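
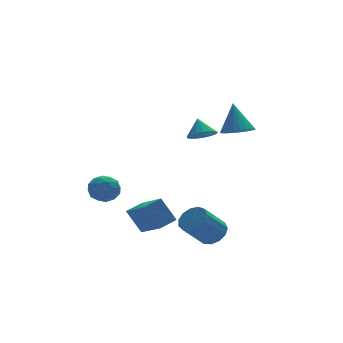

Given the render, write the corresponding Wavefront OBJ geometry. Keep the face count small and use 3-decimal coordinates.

v 0.236 -3.305 -3.67
v 0.897 -3.349 -3.046
v -0.415 -3.739 -1.685
v -1.076 -3.695 -2.31
v 0.74 -2.86 -3.057
v -0.572 -3.25 -1.696
v 0.424 -2.513 -3.263
v -0.888 -2.903 -1.902
v 0.047 -2.418 -3.598
v -1.264 -2.808 -2.237
v -0.269 -2.604 -3.956
v -1.581 -2.994 -2.595
v -0.425 -3.012 -4.223
v -1.737 -3.402 -2.863
v -0.371 -3.514 -4.315
v -1.683 -3.904 -2.954
v -0.125 -3.949 -4.203
v -1.436 -4.339 -2.842
v 0.236 -4.18 -3.921
v -1.076 -4.57 -2.56
v 0.597 -4.133 -3.56
v -0.715 -4.523 -2.199
v 0.843 -3.823 -3.234
v -0.469 -4.213 -1.873
v -3.608 3.878 -2.217
v -2.83 3.324 -2.007
v -4.45 2.576 -2.533
v -3.672 2.022 -2.323
v -4.13 2.513 -1.611
v -3.61 3.317 -1.416
v -3.67 2.583 -3.124
v -3.15 3.387 -2.929
v -2.869 2.523 -2.567
v -3.153 2.48 -1.632
v -4.127 3.42 -2.908
v -4.411 3.377 -1.973
v -3.145 3.715 -2.084
v -4.135 2.185 -2.456
v -4.404 2.473 -2.038
v -3.947 2.148 -1.914
v -3.603 3.711 -1.737
v -3.146 3.386 -1.613
v -3.91 2.909 -1.381
v -4.134 2.514 -2.927
v -3.677 2.189 -2.803
v -3.333 3.752 -2.626
v -2.876 3.427 -2.502
v -3.37 2.991 -3.159
v -2.711 2.919 -2.29
v -3.206 2.154 -2.476
v -3.205 2.483 -2.946
v -2.899 2.956 -2.832
v -2.878 2.894 -1.74
v -3.372 2.128 -1.926
v -3.642 2.417 -1.508
v -3.336 2.89 -1.393
v -2.9 2.423 -2.07
v -3.908 3.772 -2.614
v -4.402 3.006 -2.8
v -3.944 3.01 -3.147
v -3.638 3.483 -3.032
v -4.074 3.746 -2.064
v -4.569 2.981 -2.25
v -4.381 2.944 -1.708
v -4.075 3.417 -1.594
v -4.38 3.477 -2.47
v 2.246 -1.762 2.888
v 3.183 -1.639 2.789
v 2.314 -0.898 4.612
v 3.053 -1.327 2.638
v 2.799 -1.081 2.525
v 2.462 -0.939 2.466
v 2.092 -0.922 2.473
v 1.745 -1.033 2.542
v 1.475 -1.255 2.664
v 1.322 -1.555 2.82
v 1.309 -1.886 2.986
v 1.44 -2.198 3.138
v 1.693 -2.444 3.251
v 2.03 -2.586 3.309
v 2.401 -2.603 3.303
v 2.747 -2.491 3.234
v 3.018 -2.269 3.112
v 3.171 -1.97 2.956
v -4.182 -2.19 -1.887
v -3.822 -4.01 -0.924
v -3.156 -1.827 -1.585
v -2.795 -3.647 -0.622
v -3.565 -2.793 -3.258
v -3.204 -4.613 -2.295
v -2.538 -2.43 -2.956
v -2.178 -4.25 -1.993
v 2.23 3.239 0.94
v 3.112 3.334 0.872
v 2.23 3.961 1.96
v 2.957 3.658 0.643
v 2.635 3.886 0.482
v 2.22 3.966 0.426
v 1.808 3.88 0.487
v 1.492 3.646 0.653
v 1.345 3.32 0.883
v 1.401 2.975 1.127
v 1.646 2.691 1.328
v 2.026 2.532 1.44
v 2.452 2.535 1.437
v 2.827 2.7 1.32
v 3.065 2.988 1.116
f 2 1 5
f 2 5 3
f 3 5 6
f 3 6 4
f 5 1 7
f 5 7 6
f 6 7 8
f 6 8 4
f 7 1 9
f 7 9 8
f 8 9 10
f 8 10 4
f 9 1 11
f 9 11 10
f 10 11 12
f 10 12 4
f 11 1 13
f 11 13 12
f 12 13 14
f 12 14 4
f 13 1 15
f 13 15 14
f 14 15 16
f 14 16 4
f 15 1 17
f 15 17 16
f 16 17 18
f 16 18 4
f 17 1 19
f 17 19 18
f 18 19 20
f 18 20 4
f 19 1 21
f 19 21 20
f 20 21 22
f 20 22 4
f 21 1 23
f 21 23 22
f 22 23 24
f 22 24 4
f 23 1 2
f 23 2 24
f 24 2 3
f 24 3 4
f 25 62 41
f 62 36 65
f 41 65 30
f 62 65 41
f 25 41 37
f 41 30 42
f 37 42 26
f 41 42 37
f 25 37 46
f 37 26 47
f 46 47 32
f 37 47 46
f 25 46 58
f 46 32 61
f 58 61 35
f 46 61 58
f 25 58 62
f 58 35 66
f 62 66 36
f 58 66 62
f 26 42 53
f 42 30 56
f 53 56 34
f 42 56 53
f 30 65 43
f 65 36 64
f 43 64 29
f 65 64 43
f 36 66 63
f 66 35 59
f 63 59 27
f 66 59 63
f 35 61 60
f 61 32 48
f 60 48 31
f 61 48 60
f 32 47 52
f 47 26 49
f 52 49 33
f 47 49 52
f 28 54 40
f 54 34 55
f 40 55 29
f 54 55 40
f 28 40 38
f 40 29 39
f 38 39 27
f 40 39 38
f 28 38 45
f 38 27 44
f 45 44 31
f 38 44 45
f 28 45 50
f 45 31 51
f 50 51 33
f 45 51 50
f 28 50 54
f 50 33 57
f 54 57 34
f 50 57 54
f 29 55 43
f 55 34 56
f 43 56 30
f 55 56 43
f 27 39 63
f 39 29 64
f 63 64 36
f 39 64 63
f 31 44 60
f 44 27 59
f 60 59 35
f 44 59 60
f 33 51 52
f 51 31 48
f 52 48 32
f 51 48 52
f 34 57 53
f 57 33 49
f 53 49 26
f 57 49 53
f 68 67 70
f 68 70 69
f 70 67 71
f 70 71 69
f 71 67 72
f 71 72 69
f 72 67 73
f 72 73 69
f 73 67 74
f 73 74 69
f 74 67 75
f 74 75 69
f 75 67 76
f 75 76 69
f 76 67 77
f 76 77 69
f 77 67 78
f 77 78 69
f 78 67 79
f 78 79 69
f 79 67 80
f 79 80 69
f 80 67 81
f 80 81 69
f 81 67 82
f 81 82 69
f 82 67 83
f 82 83 69
f 83 67 84
f 83 84 69
f 84 67 68
f 84 68 69
f 86 88 85
f 89 86 85
f 85 88 87
f 87 89 85
f 86 92 88
f 90 86 89
f 90 92 86
f 88 92 87
f 91 89 87
f 87 92 91
f 91 90 89
f 92 90 91
f 94 93 96
f 94 96 95
f 96 93 97
f 96 97 95
f 97 93 98
f 97 98 95
f 98 93 99
f 98 99 95
f 99 93 100
f 99 100 95
f 100 93 101
f 100 101 95
f 101 93 102
f 101 102 95
f 102 93 103
f 102 103 95
f 103 93 104
f 103 104 95
f 104 93 105
f 104 105 95
f 105 93 106
f 105 106 95
f 106 93 107
f 106 107 95
f 107 93 94
f 107 94 95



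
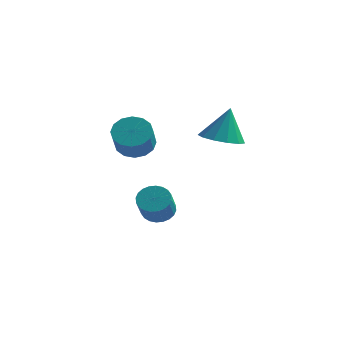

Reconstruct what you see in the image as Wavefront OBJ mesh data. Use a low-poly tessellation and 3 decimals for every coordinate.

v -0.444 2.015 -3.826
v -0.04 1.611 -4.28
v 0.189 0.702 -3.268
v -0.216 1.105 -2.814
v 0.157 1.784 -4.169
v 0.386 0.875 -3.157
v 0.263 1.992 -4.006
v 0.492 1.083 -2.993
v 0.261 2.204 -3.815
v 0.489 1.295 -2.803
v 0.151 2.387 -3.627
v 0.38 1.478 -2.614
v -0.049 2.513 -3.468
v 0.179 1.604 -2.455
v -0.31 2.563 -3.364
v -0.081 1.654 -2.351
v -0.591 2.53 -3.331
v -0.362 1.621 -2.318
v -0.849 2.418 -3.372
v -0.62 1.509 -2.36
v -1.046 2.245 -3.483
v -0.817 1.336 -2.471
v -1.152 2.037 -3.647
v -0.923 1.128 -2.634
v -1.149 1.825 -3.837
v -0.921 0.916 -2.825
v -1.04 1.642 -4.026
v -0.811 0.733 -3.013
v -0.839 1.516 -4.185
v -0.611 0.607 -3.172
v -0.579 1.466 -4.289
v -0.35 0.557 -3.276
v -0.298 1.499 -4.322
v -0.069 0.59 -3.309
v -1.332 1.732 -0.122
v -0.542 2.045 -0.077
v -0.239 1.14 0.906
v -1.028 0.828 0.862
v -0.775 2.281 0.212
v -0.472 1.377 1.195
v -1.156 2.371 0.412
v -0.853 1.466 1.395
v -1.585 2.289 0.469
v -1.282 1.384 1.452
v -1.946 2.058 0.368
v -1.643 1.153 1.351
v -2.142 1.74 0.135
v -1.839 0.835 1.118
v -2.121 1.42 -0.166
v -1.818 0.515 0.817
v -1.888 1.183 -0.455
v -1.585 0.279 0.528
v -1.507 1.094 -0.655
v -1.204 0.189 0.328
v -1.078 1.176 -0.712
v -0.775 0.271 0.271
v -0.717 1.407 -0.611
v -0.414 0.502 0.372
v -0.521 1.725 -0.378
v -0.218 0.82 0.605
v 2.503 1.571 0.784
v 3.425 1.734 0.623
v 2.697 1.989 2.316
v 3.172 2.196 0.529
v 2.706 2.46 0.516
v 2.176 2.442 0.588
v 1.75 2.147 0.722
v 1.563 1.669 0.876
v 1.674 1.161 1
v 2.049 0.783 1.056
v 2.568 0.655 1.025
v 3.066 0.818 0.918
v 3.386 1.221 0.768
f 2 1 5
f 2 5 3
f 3 5 6
f 3 6 4
f 5 1 7
f 5 7 6
f 6 7 8
f 6 8 4
f 7 1 9
f 7 9 8
f 8 9 10
f 8 10 4
f 9 1 11
f 9 11 10
f 10 11 12
f 10 12 4
f 11 1 13
f 11 13 12
f 12 13 14
f 12 14 4
f 13 1 15
f 13 15 14
f 14 15 16
f 14 16 4
f 15 1 17
f 15 17 16
f 16 17 18
f 16 18 4
f 17 1 19
f 17 19 18
f 18 19 20
f 18 20 4
f 19 1 21
f 19 21 20
f 20 21 22
f 20 22 4
f 21 1 23
f 21 23 22
f 22 23 24
f 22 24 4
f 23 1 25
f 23 25 24
f 24 25 26
f 24 26 4
f 25 1 27
f 25 27 26
f 26 27 28
f 26 28 4
f 27 1 29
f 27 29 28
f 28 29 30
f 28 30 4
f 29 1 31
f 29 31 30
f 30 31 32
f 30 32 4
f 31 1 33
f 31 33 32
f 32 33 34
f 32 34 4
f 33 1 2
f 33 2 34
f 34 2 3
f 34 3 4
f 36 35 39
f 36 39 37
f 37 39 40
f 37 40 38
f 39 35 41
f 39 41 40
f 40 41 42
f 40 42 38
f 41 35 43
f 41 43 42
f 42 43 44
f 42 44 38
f 43 35 45
f 43 45 44
f 44 45 46
f 44 46 38
f 45 35 47
f 45 47 46
f 46 47 48
f 46 48 38
f 47 35 49
f 47 49 48
f 48 49 50
f 48 50 38
f 49 35 51
f 49 51 50
f 50 51 52
f 50 52 38
f 51 35 53
f 51 53 52
f 52 53 54
f 52 54 38
f 53 35 55
f 53 55 54
f 54 55 56
f 54 56 38
f 55 35 57
f 55 57 56
f 56 57 58
f 56 58 38
f 57 35 59
f 57 59 58
f 58 59 60
f 58 60 38
f 59 35 36
f 59 36 60
f 60 36 37
f 60 37 38
f 62 61 64
f 62 64 63
f 64 61 65
f 64 65 63
f 65 61 66
f 65 66 63
f 66 61 67
f 66 67 63
f 67 61 68
f 67 68 63
f 68 61 69
f 68 69 63
f 69 61 70
f 69 70 63
f 70 61 71
f 70 71 63
f 71 61 72
f 71 72 63
f 72 61 73
f 72 73 63
f 73 61 62
f 73 62 63



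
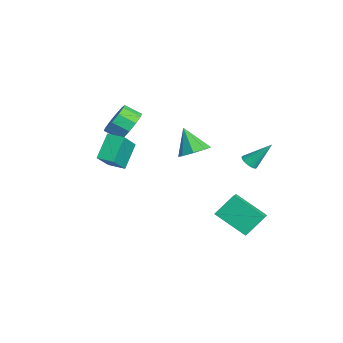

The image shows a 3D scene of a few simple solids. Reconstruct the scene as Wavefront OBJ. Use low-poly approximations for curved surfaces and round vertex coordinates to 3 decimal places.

v 0.515 0.208 1.645
v 0.981 -0.558 1.72
v -0.355 -0.188 3.015
v 1.276 -0.036 2.058
v 1.125 0.629 2.154
v 0.617 1.048 1.953
v 0.048 0.974 1.57
v -0.247 0.452 1.232
v -0.096 -0.213 1.136
v 0.413 -0.632 1.338
v 2.929 2.476 -3.398
v 1.766 1.12 -2.314
v 2.71 3.538 -2.305
v 1.547 2.181 -1.22
v 3.993 2.059 -2.78
v 2.83 0.702 -1.695
v 3.774 3.12 -1.686
v 2.611 1.764 -0.602
v -3.435 -2.305 1.628
v -3.16 -1.857 2.502
v -3.571 -2.707 3.067
v -3.845 -3.155 2.192
v -3.745 -1.668 2.362
v -4.156 -2.519 2.926
v -4.211 -1.722 1.941
v -4.622 -2.573 2.505
v -4.381 -1.999 1.401
v -4.791 -2.849 1.965
v -4.189 -2.393 0.947
v -4.6 -3.243 1.511
v -3.709 -2.753 0.753
v -4.12 -3.603 1.318
v -3.124 -2.941 0.894
v -3.535 -3.792 1.458
v -2.658 -2.887 1.315
v -3.069 -3.738 1.879
v -2.489 -2.611 1.855
v -2.899 -3.461 2.419
v -2.68 -2.217 2.309
v -3.091 -3.067 2.873
v 3.339 2.357 2.269
v 3.566 1.988 2.556
v 3.541 3.463 3.531
v 3.726 2.068 2.461
v 3.827 2.192 2.336
v 3.854 2.341 2.201
v 3.803 2.492 2.076
v 3.68 2.623 1.981
v 3.506 2.714 1.93
v 3.306 2.75 1.93
v 3.112 2.726 1.982
v 2.952 2.646 2.078
v 2.85 2.522 2.202
v 2.824 2.373 2.337
v 2.875 2.222 2.462
v 2.998 2.091 2.557
v 3.172 2 2.608
v 3.372 1.964 2.608
v -0.952 -4.668 0.992
v -1.846 -3.911 2.224
v -2.1 -3.851 -0.342
v -2.993 -3.094 0.89
v -0.347 -3.886 0.95
v -1.24 -3.129 2.182
v -1.494 -3.069 -0.384
v -2.388 -2.312 0.848
f 2 1 4
f 2 4 3
f 4 1 5
f 4 5 3
f 5 1 6
f 5 6 3
f 6 1 7
f 6 7 3
f 7 1 8
f 7 8 3
f 8 1 9
f 8 9 3
f 9 1 10
f 9 10 3
f 10 1 2
f 10 2 3
f 12 14 11
f 15 12 11
f 11 14 13
f 13 15 11
f 12 18 14
f 16 12 15
f 16 18 12
f 14 18 13
f 17 15 13
f 13 18 17
f 17 16 15
f 18 16 17
f 20 19 23
f 20 23 21
f 21 23 24
f 21 24 22
f 23 19 25
f 23 25 24
f 24 25 26
f 24 26 22
f 25 19 27
f 25 27 26
f 26 27 28
f 26 28 22
f 27 19 29
f 27 29 28
f 28 29 30
f 28 30 22
f 29 19 31
f 29 31 30
f 30 31 32
f 30 32 22
f 31 19 33
f 31 33 32
f 32 33 34
f 32 34 22
f 33 19 35
f 33 35 34
f 34 35 36
f 34 36 22
f 35 19 37
f 35 37 36
f 36 37 38
f 36 38 22
f 37 19 39
f 37 39 38
f 38 39 40
f 38 40 22
f 39 19 20
f 39 20 40
f 40 20 21
f 40 21 22
f 42 41 44
f 42 44 43
f 44 41 45
f 44 45 43
f 45 41 46
f 45 46 43
f 46 41 47
f 46 47 43
f 47 41 48
f 47 48 43
f 48 41 49
f 48 49 43
f 49 41 50
f 49 50 43
f 50 41 51
f 50 51 43
f 51 41 52
f 51 52 43
f 52 41 53
f 52 53 43
f 53 41 54
f 53 54 43
f 54 41 55
f 54 55 43
f 55 41 56
f 55 56 43
f 56 41 57
f 56 57 43
f 57 41 58
f 57 58 43
f 58 41 42
f 58 42 43
f 60 62 59
f 63 60 59
f 59 62 61
f 61 63 59
f 60 66 62
f 64 60 63
f 64 66 60
f 62 66 61
f 65 63 61
f 61 66 65
f 65 64 63
f 66 64 65



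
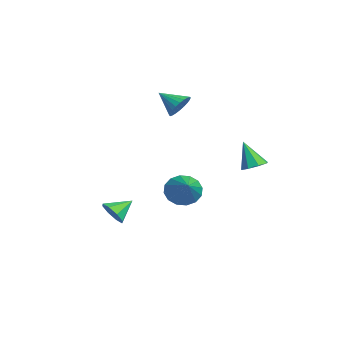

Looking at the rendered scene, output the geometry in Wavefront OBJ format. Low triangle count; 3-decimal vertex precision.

v -3.111 0.611 -3.664
v -2.744 1.105 -4.279
v -1.389 0.489 -2.736
v -2.892 1.396 -3.968
v -3.098 1.476 -3.576
v -3.307 1.324 -3.207
v -3.464 0.982 -2.961
v -3.526 0.539 -2.903
v -3.477 0.116 -3.049
v -3.33 -0.174 -3.36
v -3.124 -0.255 -3.753
v -2.915 -0.103 -4.121
v -2.758 0.24 -4.368
v -2.695 0.682 -4.425
v -2.971 0.441 1.423
v -2.563 -0.07 1.173
v -3.589 -0.381 2.097
v -2.423 0.007 1.395
v -2.366 0.149 1.621
v -2.402 0.336 1.817
v -2.524 0.539 1.953
v -2.714 0.728 2.008
v -2.943 0.872 1.974
v -3.177 0.951 1.857
v -3.379 0.952 1.673
v -3.519 0.876 1.451
v -3.576 0.733 1.225
v -3.54 0.546 1.029
v -3.418 0.343 0.893
v -3.228 0.155 0.838
v -2.999 0.011 0.872
v -2.765 -0.068 0.99
v 2.559 -3.422 -2.574
v 2.926 -3.627 -2.065
v 2.281 -2.558 -2.026
v 3.187 -3.338 -2.387
v 3.08 -3.098 -2.819
v 2.668 -3.048 -3.107
v 2.193 -3.216 -3.083
v 1.932 -3.505 -2.761
v 2.038 -3.745 -2.33
v 2.45 -3.795 -2.042
v 1.629 2.668 -0.673
v 2.201 2.717 -0.469
v 1.211 2.272 0.593
v 1.961 3.114 -0.424
v 1.526 3.251 -0.524
v 1.151 3.045 -0.712
v 1.056 2.619 -0.877
v 1.296 2.221 -0.922
v 1.731 2.085 -0.821
v 2.106 2.29 -0.633
f 2 1 4
f 2 4 3
f 4 1 5
f 4 5 3
f 5 1 6
f 5 6 3
f 6 1 7
f 6 7 3
f 7 1 8
f 7 8 3
f 8 1 9
f 8 9 3
f 9 1 10
f 9 10 3
f 10 1 11
f 10 11 3
f 11 1 12
f 11 12 3
f 12 1 13
f 12 13 3
f 13 1 14
f 13 14 3
f 14 1 2
f 14 2 3
f 16 15 18
f 16 18 17
f 18 15 19
f 18 19 17
f 19 15 20
f 19 20 17
f 20 15 21
f 20 21 17
f 21 15 22
f 21 22 17
f 22 15 23
f 22 23 17
f 23 15 24
f 23 24 17
f 24 15 25
f 24 25 17
f 25 15 26
f 25 26 17
f 26 15 27
f 26 27 17
f 27 15 28
f 27 28 17
f 28 15 29
f 28 29 17
f 29 15 30
f 29 30 17
f 30 15 31
f 30 31 17
f 31 15 32
f 31 32 17
f 32 15 16
f 32 16 17
f 34 33 36
f 34 36 35
f 36 33 37
f 36 37 35
f 37 33 38
f 37 38 35
f 38 33 39
f 38 39 35
f 39 33 40
f 39 40 35
f 40 33 41
f 40 41 35
f 41 33 42
f 41 42 35
f 42 33 34
f 42 34 35
f 44 43 46
f 44 46 45
f 46 43 47
f 46 47 45
f 47 43 48
f 47 48 45
f 48 43 49
f 48 49 45
f 49 43 50
f 49 50 45
f 50 43 51
f 50 51 45
f 51 43 52
f 51 52 45
f 52 43 44
f 52 44 45



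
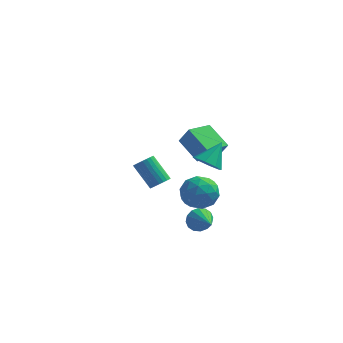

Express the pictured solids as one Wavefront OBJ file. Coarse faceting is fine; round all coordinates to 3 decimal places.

v -2.425 3.577 -4.379
v -2.031 3.373 -3.961
v -3.06 3.919 -2.723
v -3.455 4.123 -3.141
v -1.952 3.596 -3.994
v -2.982 4.141 -2.756
v -1.946 3.815 -4.086
v -2.976 4.361 -2.848
v -2.013 3.999 -4.222
v -3.043 4.544 -2.984
v -2.143 4.118 -4.382
v -3.172 4.663 -3.144
v -2.315 4.155 -4.542
v -3.345 4.7 -3.304
v -2.504 4.104 -4.677
v -3.534 4.649 -3.439
v -2.682 3.973 -4.766
v -3.711 4.518 -3.528
v -2.82 3.781 -4.797
v -3.849 4.327 -3.559
v -2.898 3.559 -4.764
v -3.928 4.104 -3.526
v -2.904 3.339 -4.672
v -3.934 3.885 -3.434
v -2.837 3.156 -4.536
v -3.867 3.701 -3.298
v -2.708 3.037 -4.376
v -3.737 3.582 -3.138
v -2.535 3 -4.216
v -3.565 3.545 -2.978
v -2.346 3.051 -4.081
v -3.376 3.596 -2.843
v -2.169 3.182 -3.992
v -3.198 3.727 -2.754
v 0.635 -1.098 -3.624
v 1.02 -1.078 -4.232
v 1.465 -2.222 -3.136
v 1.196 -0.847 -3.999
v 1.223 -0.683 -3.665
v 1.092 -0.63 -3.321
v 0.838 -0.703 -3.057
v 0.531 -0.881 -2.945
v 0.251 -1.117 -3.015
v 0.075 -1.348 -3.248
v 0.048 -1.512 -3.582
v 0.179 -1.565 -3.927
v 0.433 -1.493 -4.19
v 0.74 -1.314 -4.302
v -0.372 2.943 -2.048
v -1.53 3.873 -1.242
v 0.436 4.169 -2.301
v -0.722 5.099 -1.495
v 0.182 2.781 -1.065
v -0.976 3.711 -0.259
v 0.99 4.007 -1.318
v -0.168 4.937 -0.512
v 1.199 -2.126 1.05
v 1.699 -1.822 0.534
v 1.721 -1.254 2.07
v 1.179 -1.529 0.549
v 0.671 -1.586 0.858
v 0.473 -1.96 1.279
v 0.7 -2.431 1.566
v 1.22 -2.724 1.551
v 1.728 -2.667 1.242
v 1.926 -2.293 0.821
v 0.866 -1.32 -1.325
v 1.435 -1.549 -0.51
v 0.305 -2.871 -1.37
v 0.874 -3.1 -0.555
v 0.072 -2.478 -0.459
v 0.418 -1.519 -0.43
v 1.322 -2.901 -1.45
v 1.668 -1.942 -1.421
v 1.716 -2.527 -0.587
v 0.944 -2.265 0.026
v 0.796 -2.155 -1.906
v 0.024 -1.893 -1.293
v 1.2 -1.298 -0.913
v 0.54 -3.122 -0.967
v 0.069 -2.756 -0.91
v 0.403 -2.891 -0.431
v 0.603 -1.28 -0.867
v 0.937 -1.415 -0.388
v 0.135 -1.961 -0.358
v 0.803 -3.005 -1.492
v 1.137 -3.14 -1.013
v 1.337 -1.529 -1.449
v 1.671 -1.664 -0.97
v 1.605 -2.459 -1.522
v 1.699 -2.008 -0.479
v 1.369 -2.919 -0.506
v 1.633 -2.802 -1.032
v 1.837 -2.239 -1.015
v 1.245 -1.854 -0.119
v 0.915 -2.766 -0.146
v 0.444 -2.4 -0.089
v 0.648 -1.836 -0.073
v 1.411 -2.428 -0.165
v 0.825 -1.654 -1.734
v 0.495 -2.566 -1.761
v 1.092 -2.584 -1.807
v 1.296 -2.02 -1.791
v 0.371 -1.501 -1.374
v 0.041 -2.412 -1.401
v -0.097 -2.181 -0.865
v 0.107 -1.618 -0.848
v 0.329 -1.992 -1.715
f 2 1 5
f 2 5 3
f 3 5 6
f 3 6 4
f 5 1 7
f 5 7 6
f 6 7 8
f 6 8 4
f 7 1 9
f 7 9 8
f 8 9 10
f 8 10 4
f 9 1 11
f 9 11 10
f 10 11 12
f 10 12 4
f 11 1 13
f 11 13 12
f 12 13 14
f 12 14 4
f 13 1 15
f 13 15 14
f 14 15 16
f 14 16 4
f 15 1 17
f 15 17 16
f 16 17 18
f 16 18 4
f 17 1 19
f 17 19 18
f 18 19 20
f 18 20 4
f 19 1 21
f 19 21 20
f 20 21 22
f 20 22 4
f 21 1 23
f 21 23 22
f 22 23 24
f 22 24 4
f 23 1 25
f 23 25 24
f 24 25 26
f 24 26 4
f 25 1 27
f 25 27 26
f 26 27 28
f 26 28 4
f 27 1 29
f 27 29 28
f 28 29 30
f 28 30 4
f 29 1 31
f 29 31 30
f 30 31 32
f 30 32 4
f 31 1 33
f 31 33 32
f 32 33 34
f 32 34 4
f 33 1 2
f 33 2 34
f 34 2 3
f 34 3 4
f 36 35 38
f 36 38 37
f 38 35 39
f 38 39 37
f 39 35 40
f 39 40 37
f 40 35 41
f 40 41 37
f 41 35 42
f 41 42 37
f 42 35 43
f 42 43 37
f 43 35 44
f 43 44 37
f 44 35 45
f 44 45 37
f 45 35 46
f 45 46 37
f 46 35 47
f 46 47 37
f 47 35 48
f 47 48 37
f 48 35 36
f 48 36 37
f 50 52 49
f 53 50 49
f 49 52 51
f 51 53 49
f 50 56 52
f 54 50 53
f 54 56 50
f 52 56 51
f 55 53 51
f 51 56 55
f 55 54 53
f 56 54 55
f 58 57 60
f 58 60 59
f 60 57 61
f 60 61 59
f 61 57 62
f 61 62 59
f 62 57 63
f 62 63 59
f 63 57 64
f 63 64 59
f 64 57 65
f 64 65 59
f 65 57 66
f 65 66 59
f 66 57 58
f 66 58 59
f 67 104 83
f 104 78 107
f 83 107 72
f 104 107 83
f 67 83 79
f 83 72 84
f 79 84 68
f 83 84 79
f 67 79 88
f 79 68 89
f 88 89 74
f 79 89 88
f 67 88 100
f 88 74 103
f 100 103 77
f 88 103 100
f 67 100 104
f 100 77 108
f 104 108 78
f 100 108 104
f 68 84 95
f 84 72 98
f 95 98 76
f 84 98 95
f 72 107 85
f 107 78 106
f 85 106 71
f 107 106 85
f 78 108 105
f 108 77 101
f 105 101 69
f 108 101 105
f 77 103 102
f 103 74 90
f 102 90 73
f 103 90 102
f 74 89 94
f 89 68 91
f 94 91 75
f 89 91 94
f 70 96 82
f 96 76 97
f 82 97 71
f 96 97 82
f 70 82 80
f 82 71 81
f 80 81 69
f 82 81 80
f 70 80 87
f 80 69 86
f 87 86 73
f 80 86 87
f 70 87 92
f 87 73 93
f 92 93 75
f 87 93 92
f 70 92 96
f 92 75 99
f 96 99 76
f 92 99 96
f 71 97 85
f 97 76 98
f 85 98 72
f 97 98 85
f 69 81 105
f 81 71 106
f 105 106 78
f 81 106 105
f 73 86 102
f 86 69 101
f 102 101 77
f 86 101 102
f 75 93 94
f 93 73 90
f 94 90 74
f 93 90 94
f 76 99 95
f 99 75 91
f 95 91 68
f 99 91 95



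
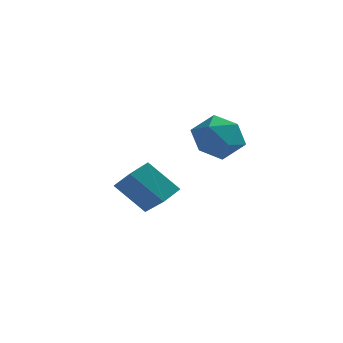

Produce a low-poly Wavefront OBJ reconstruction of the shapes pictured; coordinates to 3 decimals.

v -1.43 2.632 0.275
v -0.504 2.682 0.51
v -1.276 1.118 -0.01
v -0.35 1.168 0.225
v -1.021 1.275 0.899
v -1.117 2.211 1.075
v -0.663 1.589 -0.575
v -0.759 2.525 -0.399
v -0.03 2.037 -0.014
v -0.252 1.844 0.896
v -1.528 1.956 -0.396
v -1.75 1.763 0.514
v -5.175 4.278 -3.256
v -4.81 4.902 -2.89
v -4.062 4.261 -4.335
v -3.697 4.885 -3.969
v -4.123 3.015 -2.151
v -3.758 3.639 -1.785
v -3.01 2.998 -3.23
v -2.645 3.622 -2.864
f 1 12 6
f 1 6 2
f 1 2 8
f 1 8 11
f 1 11 12
f 2 6 10
f 6 12 5
f 12 11 3
f 11 8 7
f 8 2 9
f 4 10 5
f 4 5 3
f 4 3 7
f 4 7 9
f 4 9 10
f 5 10 6
f 3 5 12
f 7 3 11
f 9 7 8
f 10 9 2
f 14 16 13
f 17 14 13
f 13 16 15
f 15 17 13
f 14 20 16
f 18 14 17
f 18 20 14
f 16 20 15
f 19 17 15
f 15 20 19
f 19 18 17
f 20 18 19



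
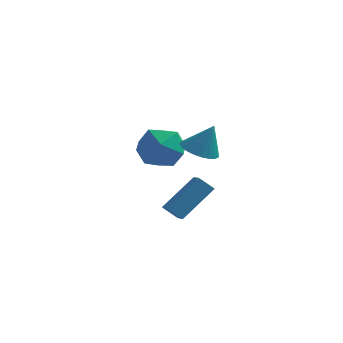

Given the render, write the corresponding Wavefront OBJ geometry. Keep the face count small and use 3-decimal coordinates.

v 2.807 -0.503 2.014
v 3.56 -0.512 1.691
v 3.353 -0.377 3.286
v 3.495 -0.199 1.688
v 3.325 0.068 1.735
v 3.076 0.248 1.824
v 2.786 0.314 1.943
v 2.499 0.255 2.072
v 2.259 0.081 2.192
v 2.102 -0.182 2.285
v 2.053 -0.494 2.337
v 2.118 -0.807 2.34
v 2.288 -1.074 2.293
v 2.537 -1.254 2.204
v 2.827 -1.319 2.086
v 3.114 -1.261 1.957
v 3.354 -1.086 1.836
v 3.511 -0.824 1.743
v 0.636 4.087 0.924
v 1.04 3.556 -0.072
v -1.1 4.324 0.092
v -0.696 3.793 -0.904
v -0.849 3.152 0.097
v 0.223 3.005 0.612
v -0.283 4.875 -0.592
v 0.789 4.728 -0.077
v 0.472 4.042 -1.008
v 0.122 2.978 -0.582
v -0.182 4.902 0.602
v -0.532 3.838 1.028
v 0.788 1.979 -2.512
v 1.795 3.166 -1.179
v 0.395 2.629 -2.794
v 1.403 3.816 -1.461
v 1.417 2.104 -3.099
v 2.425 3.291 -1.766
v 1.025 2.754 -3.381
v 2.032 3.941 -2.048
f 2 1 4
f 2 4 3
f 4 1 5
f 4 5 3
f 5 1 6
f 5 6 3
f 6 1 7
f 6 7 3
f 7 1 8
f 7 8 3
f 8 1 9
f 8 9 3
f 9 1 10
f 9 10 3
f 10 1 11
f 10 11 3
f 11 1 12
f 11 12 3
f 12 1 13
f 12 13 3
f 13 1 14
f 13 14 3
f 14 1 15
f 14 15 3
f 15 1 16
f 15 16 3
f 16 1 17
f 16 17 3
f 17 1 18
f 17 18 3
f 18 1 2
f 18 2 3
f 19 30 24
f 19 24 20
f 19 20 26
f 19 26 29
f 19 29 30
f 20 24 28
f 24 30 23
f 30 29 21
f 29 26 25
f 26 20 27
f 22 28 23
f 22 23 21
f 22 21 25
f 22 25 27
f 22 27 28
f 23 28 24
f 21 23 30
f 25 21 29
f 27 25 26
f 28 27 20
f 32 34 31
f 35 32 31
f 31 34 33
f 33 35 31
f 32 38 34
f 36 32 35
f 36 38 32
f 34 38 33
f 37 35 33
f 33 38 37
f 37 36 35
f 38 36 37



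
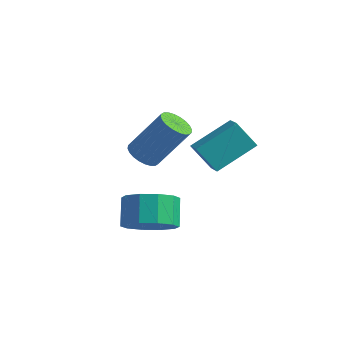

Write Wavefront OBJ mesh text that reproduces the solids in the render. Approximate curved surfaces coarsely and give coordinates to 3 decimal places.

v 2.105 -1.093 2.454
v 2.818 0.463 3.389
v 1.459 -0.605 2.135
v 2.172 0.951 3.071
v 2.868 -0.791 1.369
v 3.581 0.765 2.305
v 2.222 -0.303 1.051
v 2.935 1.253 1.986
v 0.571 -2.328 2.164
v 1.065 -2.833 2.094
v 2.063 -2.096 3.825
v 1.569 -1.592 3.896
v 1.175 -2.629 1.944
v 2.174 -1.892 3.675
v 1.193 -2.378 1.827
v 2.192 -1.641 3.558
v 1.117 -2.12 1.761
v 2.115 -1.383 3.492
v 0.957 -1.894 1.757
v 1.955 -1.157 3.488
v 0.738 -1.734 1.815
v 1.737 -0.997 3.546
v 0.494 -1.664 1.926
v 1.493 -0.927 3.657
v 0.262 -1.696 2.073
v 1.26 -0.959 3.804
v 0.077 -1.824 2.235
v 1.075 -1.087 3.966
v -0.034 -2.028 2.385
v 0.965 -1.291 4.116
v -0.052 -2.279 2.502
v 0.947 -1.542 4.233
v 0.025 -2.537 2.568
v 1.023 -1.8 4.299
v 0.185 -2.763 2.572
v 1.183 -2.026 4.303
v 0.403 -2.923 2.514
v 1.402 -2.186 4.245
v 0.647 -2.993 2.403
v 1.646 -2.256 4.134
v 0.88 -2.961 2.256
v 1.878 -2.224 3.987
v 2.3 -4.093 -0.133
v 3.179 -3.467 -0.113
v 2.639 -2.74 0.834
v 1.76 -3.367 0.813
v 2.752 -3.208 -0.555
v 2.212 -2.481 0.391
v 2.152 -3.287 -0.837
v 1.612 -2.56 0.11
v 1.608 -3.675 -0.849
v 1.068 -2.948 0.097
v 1.329 -4.222 -0.589
v 0.789 -3.495 0.358
v 1.421 -4.72 -0.154
v 0.881 -3.993 0.793
v 1.848 -4.979 0.289
v 1.308 -4.252 1.235
v 2.448 -4.9 0.57
v 1.908 -4.173 1.517
v 2.992 -4.512 0.583
v 2.452 -3.785 1.529
v 3.271 -3.965 0.322
v 2.731 -3.238 1.269
f 2 4 1
f 5 2 1
f 1 4 3
f 3 5 1
f 2 8 4
f 6 2 5
f 6 8 2
f 4 8 3
f 7 5 3
f 3 8 7
f 7 6 5
f 8 6 7
f 10 9 13
f 10 13 11
f 11 13 14
f 11 14 12
f 13 9 15
f 13 15 14
f 14 15 16
f 14 16 12
f 15 9 17
f 15 17 16
f 16 17 18
f 16 18 12
f 17 9 19
f 17 19 18
f 18 19 20
f 18 20 12
f 19 9 21
f 19 21 20
f 20 21 22
f 20 22 12
f 21 9 23
f 21 23 22
f 22 23 24
f 22 24 12
f 23 9 25
f 23 25 24
f 24 25 26
f 24 26 12
f 25 9 27
f 25 27 26
f 26 27 28
f 26 28 12
f 27 9 29
f 27 29 28
f 28 29 30
f 28 30 12
f 29 9 31
f 29 31 30
f 30 31 32
f 30 32 12
f 31 9 33
f 31 33 32
f 32 33 34
f 32 34 12
f 33 9 35
f 33 35 34
f 34 35 36
f 34 36 12
f 35 9 37
f 35 37 36
f 36 37 38
f 36 38 12
f 37 9 39
f 37 39 38
f 38 39 40
f 38 40 12
f 39 9 41
f 39 41 40
f 40 41 42
f 40 42 12
f 41 9 10
f 41 10 42
f 42 10 11
f 42 11 12
f 44 43 47
f 44 47 45
f 45 47 48
f 45 48 46
f 47 43 49
f 47 49 48
f 48 49 50
f 48 50 46
f 49 43 51
f 49 51 50
f 50 51 52
f 50 52 46
f 51 43 53
f 51 53 52
f 52 53 54
f 52 54 46
f 53 43 55
f 53 55 54
f 54 55 56
f 54 56 46
f 55 43 57
f 55 57 56
f 56 57 58
f 56 58 46
f 57 43 59
f 57 59 58
f 58 59 60
f 58 60 46
f 59 43 61
f 59 61 60
f 60 61 62
f 60 62 46
f 61 43 63
f 61 63 62
f 62 63 64
f 62 64 46
f 63 43 44
f 63 44 64
f 64 44 45
f 64 45 46



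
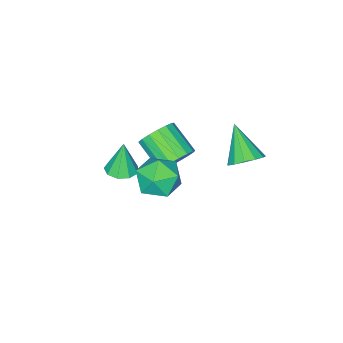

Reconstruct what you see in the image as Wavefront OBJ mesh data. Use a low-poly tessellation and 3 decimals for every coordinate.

v 0.374 -2.884 -0.814
v 1.196 -3.012 -0.698
v 0.106 -2.956 0.994
v 1.081 -2.449 -0.693
v 0.636 -2.089 -0.744
v 0.068 -2.102 -0.829
v -0.357 -2.481 -0.907
v -0.44 -3.048 -0.941
v -0.143 -3.539 -0.917
v 0.397 -3.723 -0.844
v 0.925 -3.515 -0.758
v -2.687 -2.07 -1.987
v -1.675 -2.304 -2.145
v -1.902 -3.943 -1.171
v -2.913 -3.71 -1.013
v -1.673 -2.048 -1.713
v -1.9 -3.687 -0.739
v -1.904 -1.796 -1.343
v -2.13 -3.435 -0.369
v -2.313 -1.608 -1.122
v -2.54 -3.247 -0.148
v -2.809 -1.525 -1.098
v -3.035 -3.164 -0.124
v -3.276 -1.568 -1.278
v -3.502 -3.207 -0.304
v -3.608 -1.725 -1.62
v -3.835 -3.364 -0.646
v -3.729 -1.962 -2.047
v -3.956 -3.601 -1.073
v -3.612 -2.223 -2.46
v -3.838 -3.863 -1.486
v -3.282 -2.45 -2.764
v -3.509 -4.089 -1.79
v -2.816 -2.589 -2.891
v -3.043 -4.229 -1.917
v -2.321 -2.61 -2.81
v -2.547 -4.249 -1.836
v -1.909 -2.507 -2.541
v -2.135 -4.146 -1.567
v 0.763 1.406 1.618
v 1.958 1.651 1.778
v 1.002 -0.351 2.522
v 2.197 -0.106 2.682
v 1.35 0.531 3.307
v 1.202 1.617 2.748
v 1.758 -0.317 1.552
v 1.61 0.769 0.993
v 2.573 0.586 1.737
v 2.321 1.11 2.821
v 0.639 0.19 1.479
v 0.387 0.714 2.563
v -1.936 2.985 2.44
v -1.37 3.36 3.077
v -2.604 1.615 3.84
v -1.825 3.618 3.113
v -2.315 3.676 2.935
v -2.684 3.514 2.6
v -2.816 3.184 2.215
v -2.668 2.792 1.901
v -2.288 2.461 1.758
v -1.796 2.296 1.832
v -1.348 2.35 2.099
v -1.087 2.606 2.474
v -1.095 2.983 2.839
f 2 1 4
f 2 4 3
f 4 1 5
f 4 5 3
f 5 1 6
f 5 6 3
f 6 1 7
f 6 7 3
f 7 1 8
f 7 8 3
f 8 1 9
f 8 9 3
f 9 1 10
f 9 10 3
f 10 1 11
f 10 11 3
f 11 1 2
f 11 2 3
f 13 12 16
f 13 16 14
f 14 16 17
f 14 17 15
f 16 12 18
f 16 18 17
f 17 18 19
f 17 19 15
f 18 12 20
f 18 20 19
f 19 20 21
f 19 21 15
f 20 12 22
f 20 22 21
f 21 22 23
f 21 23 15
f 22 12 24
f 22 24 23
f 23 24 25
f 23 25 15
f 24 12 26
f 24 26 25
f 25 26 27
f 25 27 15
f 26 12 28
f 26 28 27
f 27 28 29
f 27 29 15
f 28 12 30
f 28 30 29
f 29 30 31
f 29 31 15
f 30 12 32
f 30 32 31
f 31 32 33
f 31 33 15
f 32 12 34
f 32 34 33
f 33 34 35
f 33 35 15
f 34 12 36
f 34 36 35
f 35 36 37
f 35 37 15
f 36 12 38
f 36 38 37
f 37 38 39
f 37 39 15
f 38 12 13
f 38 13 39
f 39 13 14
f 39 14 15
f 40 51 45
f 40 45 41
f 40 41 47
f 40 47 50
f 40 50 51
f 41 45 49
f 45 51 44
f 51 50 42
f 50 47 46
f 47 41 48
f 43 49 44
f 43 44 42
f 43 42 46
f 43 46 48
f 43 48 49
f 44 49 45
f 42 44 51
f 46 42 50
f 48 46 47
f 49 48 41
f 53 52 55
f 53 55 54
f 55 52 56
f 55 56 54
f 56 52 57
f 56 57 54
f 57 52 58
f 57 58 54
f 58 52 59
f 58 59 54
f 59 52 60
f 59 60 54
f 60 52 61
f 60 61 54
f 61 52 62
f 61 62 54
f 62 52 63
f 62 63 54
f 63 52 64
f 63 64 54
f 64 52 53
f 64 53 54



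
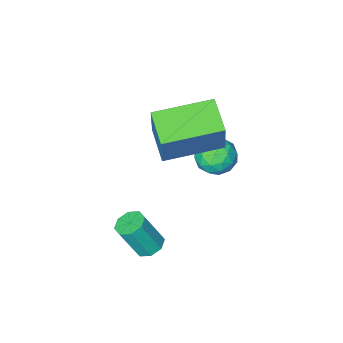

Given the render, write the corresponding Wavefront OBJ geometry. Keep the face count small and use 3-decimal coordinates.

v -1.522 1.698 2.311
v -1.104 2.292 3.969
v -1.183 2.811 1.827
v -0.765 3.405 3.485
v 0.385 1.015 2.075
v 0.803 1.609 3.733
v 0.724 2.128 1.591
v 1.142 2.722 3.249
v -1.873 2.107 0.943
v -1.296 2.519 0.678
v -1.664 1.261 0.082
v -1.087 1.673 -0.183
v -1.033 1.337 0.494
v -1.162 1.86 1.025
v -1.798 1.92 -0.265
v -1.927 2.443 0.266
v -1.249 2.403 -0.069
v -0.777 2.043 0.4
v -2.183 1.737 0.36
v -1.711 1.377 0.829
v -1.603 2.388 0.886
v -1.357 1.392 -0.126
v -1.326 1.195 0.272
v -0.986 1.437 0.116
v -1.524 2 1.09
v -1.185 2.242 0.934
v -1.03 1.547 0.826
v -1.775 1.538 -0.174
v -1.436 1.78 -0.33
v -1.974 2.343 0.644
v -1.634 2.585 0.488
v -1.93 2.233 -0.066
v -1.236 2.562 0.291
v -1.114 2.064 -0.215
v -1.531 2.209 -0.263
v -1.607 2.517 0.049
v -0.958 2.35 0.567
v -0.836 1.852 0.061
v -0.804 1.655 0.458
v -0.88 1.963 0.771
v -0.931 2.282 0.128
v -2.124 1.928 0.699
v -2.002 1.43 0.193
v -2.08 1.817 -0.011
v -2.156 2.125 0.302
v -1.846 1.716 0.975
v -1.724 1.218 0.469
v -1.353 1.263 0.711
v -1.429 1.571 1.023
v -2.029 1.498 0.632
v 2.056 3.461 -0.874
v 2.529 3.642 -1.032
v 3.056 3.34 0.196
v 2.584 3.159 0.354
v 2.3 3.932 -0.863
v 2.827 3.629 0.365
v 1.929 3.945 -0.7
v 2.456 3.643 0.528
v 1.632 3.676 -0.639
v 2.159 3.373 0.589
v 1.584 3.28 -0.716
v 2.111 2.978 0.512
v 1.813 2.991 -0.885
v 2.34 2.688 0.343
v 2.184 2.977 -1.048
v 2.711 2.675 0.18
v 2.481 3.247 -1.109
v 3.008 2.944 0.119
f 2 4 1
f 5 2 1
f 1 4 3
f 3 5 1
f 2 8 4
f 6 2 5
f 6 8 2
f 4 8 3
f 7 5 3
f 3 8 7
f 7 6 5
f 8 6 7
f 9 46 25
f 46 20 49
f 25 49 14
f 46 49 25
f 9 25 21
f 25 14 26
f 21 26 10
f 25 26 21
f 9 21 30
f 21 10 31
f 30 31 16
f 21 31 30
f 9 30 42
f 30 16 45
f 42 45 19
f 30 45 42
f 9 42 46
f 42 19 50
f 46 50 20
f 42 50 46
f 10 26 37
f 26 14 40
f 37 40 18
f 26 40 37
f 14 49 27
f 49 20 48
f 27 48 13
f 49 48 27
f 20 50 47
f 50 19 43
f 47 43 11
f 50 43 47
f 19 45 44
f 45 16 32
f 44 32 15
f 45 32 44
f 16 31 36
f 31 10 33
f 36 33 17
f 31 33 36
f 12 38 24
f 38 18 39
f 24 39 13
f 38 39 24
f 12 24 22
f 24 13 23
f 22 23 11
f 24 23 22
f 12 22 29
f 22 11 28
f 29 28 15
f 22 28 29
f 12 29 34
f 29 15 35
f 34 35 17
f 29 35 34
f 12 34 38
f 34 17 41
f 38 41 18
f 34 41 38
f 13 39 27
f 39 18 40
f 27 40 14
f 39 40 27
f 11 23 47
f 23 13 48
f 47 48 20
f 23 48 47
f 15 28 44
f 28 11 43
f 44 43 19
f 28 43 44
f 17 35 36
f 35 15 32
f 36 32 16
f 35 32 36
f 18 41 37
f 41 17 33
f 37 33 10
f 41 33 37
f 52 51 55
f 52 55 53
f 53 55 56
f 53 56 54
f 55 51 57
f 55 57 56
f 56 57 58
f 56 58 54
f 57 51 59
f 57 59 58
f 58 59 60
f 58 60 54
f 59 51 61
f 59 61 60
f 60 61 62
f 60 62 54
f 61 51 63
f 61 63 62
f 62 63 64
f 62 64 54
f 63 51 65
f 63 65 64
f 64 65 66
f 64 66 54
f 65 51 67
f 65 67 66
f 66 67 68
f 66 68 54
f 67 51 52
f 67 52 68
f 68 52 53
f 68 53 54



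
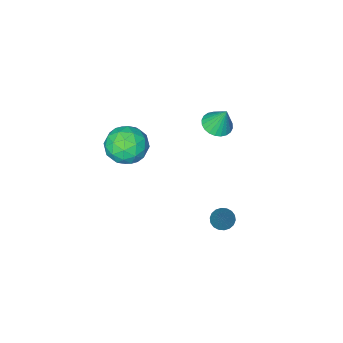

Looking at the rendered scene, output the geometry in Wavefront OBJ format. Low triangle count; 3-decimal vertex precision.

v 2.075 -3.633 1.384
v 2.916 -3.195 0.906
v 3.124 -4.545 2.394
v 3.965 -4.107 1.916
v 3.342 -3.516 2.54
v 2.693 -2.952 1.916
v 3.347 -4.788 1.384
v 2.698 -4.224 0.76
v 3.702 -3.909 0.906
v 3.699 -3.123 1.62
v 2.341 -4.617 1.68
v 2.338 -3.831 2.394
v 2.403 -3.333 1.057
v 3.637 -4.407 2.243
v 3.27 -4.059 2.61
v 3.764 -3.802 2.329
v 2.272 -3.191 1.65
v 2.767 -2.933 1.369
v 3.017 -3.122 2.329
v 3.273 -4.807 1.931
v 3.768 -4.549 1.65
v 2.276 -3.938 0.971
v 2.77 -3.681 0.69
v 3.023 -4.618 0.971
v 3.36 -3.496 0.776
v 3.976 -4.032 1.369
v 3.613 -4.432 1.056
v 3.232 -4.101 0.69
v 3.358 -3.034 1.195
v 3.975 -3.57 1.789
v 3.608 -3.223 2.155
v 3.227 -2.891 1.789
v 3.82 -3.454 1.195
v 2.065 -4.17 1.511
v 2.682 -4.706 2.105
v 2.813 -4.849 1.511
v 2.432 -4.517 1.145
v 2.064 -3.708 1.931
v 2.68 -4.244 2.524
v 2.808 -3.639 2.61
v 2.427 -3.308 2.244
v 2.22 -4.286 2.105
v 0.059 -0.735 -3.12
v 0.573 -0.726 -3.389
v 0.861 -0.005 -1.56
v 0.473 -0.494 -3.446
v 0.292 -0.311 -3.439
v 0.065 -0.211 -3.368
v -0.164 -0.216 -3.249
v -0.349 -0.323 -3.103
v -0.452 -0.512 -2.962
v -0.455 -0.745 -2.851
v -0.356 -0.976 -2.794
v -0.174 -1.16 -2.801
v 0.053 -1.259 -2.871
v 0.282 -1.255 -2.991
v 0.466 -1.148 -3.136
v 0.57 -0.959 -3.278
v -0.462 -1.939 2.693
v 0.042 -1.443 2.556
v -0.598 -1.461 3.927
v -0.191 -1.308 2.478
v -0.466 -1.268 2.433
v -0.739 -1.33 2.427
v -0.971 -1.485 2.461
v -1.125 -1.71 2.531
v -1.178 -1.969 2.626
v -1.123 -2.223 2.731
v -0.966 -2.435 2.83
v -0.733 -2.571 2.908
v -0.459 -2.61 2.954
v -0.185 -2.548 2.96
v 0.047 -2.393 2.925
v 0.201 -2.168 2.855
v 0.254 -1.909 2.76
v 0.198 -1.655 2.656
f 1 38 17
f 38 12 41
f 17 41 6
f 38 41 17
f 1 17 13
f 17 6 18
f 13 18 2
f 17 18 13
f 1 13 22
f 13 2 23
f 22 23 8
f 13 23 22
f 1 22 34
f 22 8 37
f 34 37 11
f 22 37 34
f 1 34 38
f 34 11 42
f 38 42 12
f 34 42 38
f 2 18 29
f 18 6 32
f 29 32 10
f 18 32 29
f 6 41 19
f 41 12 40
f 19 40 5
f 41 40 19
f 12 42 39
f 42 11 35
f 39 35 3
f 42 35 39
f 11 37 36
f 37 8 24
f 36 24 7
f 37 24 36
f 8 23 28
f 23 2 25
f 28 25 9
f 23 25 28
f 4 30 16
f 30 10 31
f 16 31 5
f 30 31 16
f 4 16 14
f 16 5 15
f 14 15 3
f 16 15 14
f 4 14 21
f 14 3 20
f 21 20 7
f 14 20 21
f 4 21 26
f 21 7 27
f 26 27 9
f 21 27 26
f 4 26 30
f 26 9 33
f 30 33 10
f 26 33 30
f 5 31 19
f 31 10 32
f 19 32 6
f 31 32 19
f 3 15 39
f 15 5 40
f 39 40 12
f 15 40 39
f 7 20 36
f 20 3 35
f 36 35 11
f 20 35 36
f 9 27 28
f 27 7 24
f 28 24 8
f 27 24 28
f 10 33 29
f 33 9 25
f 29 25 2
f 33 25 29
f 44 43 46
f 44 46 45
f 46 43 47
f 46 47 45
f 47 43 48
f 47 48 45
f 48 43 49
f 48 49 45
f 49 43 50
f 49 50 45
f 50 43 51
f 50 51 45
f 51 43 52
f 51 52 45
f 52 43 53
f 52 53 45
f 53 43 54
f 53 54 45
f 54 43 55
f 54 55 45
f 55 43 56
f 55 56 45
f 56 43 57
f 56 57 45
f 57 43 58
f 57 58 45
f 58 43 44
f 58 44 45
f 60 59 62
f 60 62 61
f 62 59 63
f 62 63 61
f 63 59 64
f 63 64 61
f 64 59 65
f 64 65 61
f 65 59 66
f 65 66 61
f 66 59 67
f 66 67 61
f 67 59 68
f 67 68 61
f 68 59 69
f 68 69 61
f 69 59 70
f 69 70 61
f 70 59 71
f 70 71 61
f 71 59 72
f 71 72 61
f 72 59 73
f 72 73 61
f 73 59 74
f 73 74 61
f 74 59 75
f 74 75 61
f 75 59 76
f 75 76 61
f 76 59 60
f 76 60 61



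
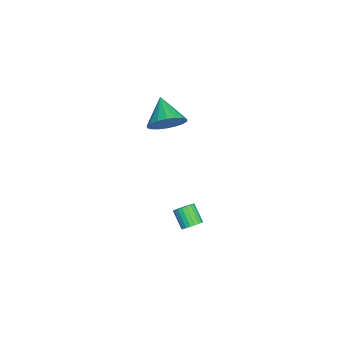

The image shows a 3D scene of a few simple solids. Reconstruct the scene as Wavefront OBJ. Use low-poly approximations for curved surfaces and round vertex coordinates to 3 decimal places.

v 0.666 1.074 -4.22
v 1.135 0.811 -3.977
v 0.422 0.302 -3.156
v -0.046 0.566 -3.4
v 1.126 1.022 -3.854
v 0.413 0.514 -3.033
v 1.037 1.243 -3.793
v 0.324 0.734 -2.973
v 0.885 1.435 -3.807
v 0.172 0.926 -2.987
v 0.694 1.564 -3.892
v -0.019 1.055 -3.072
v 0.499 1.609 -4.034
v -0.214 1.1 -3.214
v 0.333 1.561 -4.208
v -0.38 1.052 -3.388
v 0.224 1.429 -4.384
v -0.488 0.92 -3.564
v 0.192 1.236 -4.532
v -0.521 0.727 -3.712
v 0.242 1.015 -4.626
v -0.471 0.506 -3.805
v 0.365 0.804 -4.65
v -0.347 0.295 -3.829
v 0.541 0.64 -4.599
v -0.172 0.131 -3.778
v 0.738 0.551 -4.483
v 0.025 0.042 -3.662
v 0.922 0.553 -4.321
v 0.21 0.044 -3.501
v 1.063 0.644 -4.142
v 0.35 0.136 -3.322
v -0.548 -0.317 2.93
v 0.085 -0.726 3.661
v -1.912 -0.783 3.85
v 0.031 -0.285 3.805
v -0.137 0.15 3.776
v -0.387 0.493 3.58
v -0.669 0.675 3.254
v -0.927 0.661 2.865
v -1.109 0.453 2.488
v -1.181 0.093 2.199
v -1.127 -0.348 2.055
v -0.959 -0.783 2.084
v -0.709 -1.126 2.281
v -0.427 -1.308 2.606
v -0.169 -1.294 2.996
v 0.013 -1.086 3.372
f 2 1 5
f 2 5 3
f 3 5 6
f 3 6 4
f 5 1 7
f 5 7 6
f 6 7 8
f 6 8 4
f 7 1 9
f 7 9 8
f 8 9 10
f 8 10 4
f 9 1 11
f 9 11 10
f 10 11 12
f 10 12 4
f 11 1 13
f 11 13 12
f 12 13 14
f 12 14 4
f 13 1 15
f 13 15 14
f 14 15 16
f 14 16 4
f 15 1 17
f 15 17 16
f 16 17 18
f 16 18 4
f 17 1 19
f 17 19 18
f 18 19 20
f 18 20 4
f 19 1 21
f 19 21 20
f 20 21 22
f 20 22 4
f 21 1 23
f 21 23 22
f 22 23 24
f 22 24 4
f 23 1 25
f 23 25 24
f 24 25 26
f 24 26 4
f 25 1 27
f 25 27 26
f 26 27 28
f 26 28 4
f 27 1 29
f 27 29 28
f 28 29 30
f 28 30 4
f 29 1 31
f 29 31 30
f 30 31 32
f 30 32 4
f 31 1 2
f 31 2 32
f 32 2 3
f 32 3 4
f 34 33 36
f 34 36 35
f 36 33 37
f 36 37 35
f 37 33 38
f 37 38 35
f 38 33 39
f 38 39 35
f 39 33 40
f 39 40 35
f 40 33 41
f 40 41 35
f 41 33 42
f 41 42 35
f 42 33 43
f 42 43 35
f 43 33 44
f 43 44 35
f 44 33 45
f 44 45 35
f 45 33 46
f 45 46 35
f 46 33 47
f 46 47 35
f 47 33 48
f 47 48 35
f 48 33 34
f 48 34 35



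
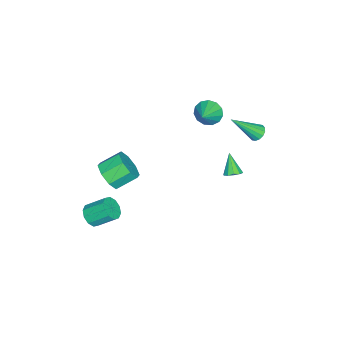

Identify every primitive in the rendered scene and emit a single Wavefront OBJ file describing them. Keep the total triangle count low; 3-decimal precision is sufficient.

v -3.662 3.86 0.538
v -3.455 3.518 0.146
v -2.758 2.66 2.062
v -3.251 3.721 0.184
v -3.158 3.96 0.318
v -3.199 4.173 0.51
v -3.365 4.302 0.71
v -3.61 4.313 0.864
v -3.869 4.202 0.93
v -4.073 3.999 0.892
v -4.167 3.76 0.759
v -4.126 3.547 0.567
v -3.96 3.418 0.367
v -3.715 3.407 0.213
v 0.447 4.084 0.857
v 0.826 4.268 1.179
v -0.187 3.596 1.883
v 0.597 4.5 1.148
v 0.311 4.574 1.006
v 0.077 4.46 0.807
v -0.016 4.202 0.628
v 0.068 3.899 0.536
v 0.297 3.667 0.567
v 0.583 3.593 0.708
v 0.817 3.707 0.907
v 0.909 3.965 1.087
v 3.491 -1.648 1.256
v 4.287 -1.227 1.49
v 3.604 -0.331 2.197
v 2.809 -0.752 1.964
v 4.007 -0.966 0.89
v 3.324 -0.07 1.597
v 3.425 -1.105 0.504
v 2.742 -0.209 1.212
v 2.882 -1.562 0.559
v 2.199 -0.666 1.267
v 2.696 -2.069 1.023
v 2.013 -1.173 1.73
v 2.976 -2.33 1.623
v 2.293 -1.434 2.33
v 3.558 -2.191 2.008
v 2.875 -1.295 2.716
v 4.101 -1.734 1.953
v 3.418 -0.838 2.661
v -4.213 0.796 0.64
v -3.846 0.281 0.102
v -3.007 0.924 1.34
v -3.792 0.712 -0.07
v -3.871 1.17 -0.017
v -4.059 1.509 0.245
v -4.296 1.622 0.632
v -4.506 1.472 1.022
v -4.623 1.108 1.291
v -4.61 0.645 1.353
v -4.471 0.229 1.189
v -4.25 -0.006 0.851
v -4.017 0.013 0.446
v 3.041 -2.899 -3.255
v 3.601 -2.53 -3.544
v 3.338 -1.452 -2.674
v 2.779 -1.821 -2.385
v 3.23 -2.43 -3.78
v 2.968 -1.351 -2.911
v 2.788 -2.509 -3.816
v 2.525 -1.43 -2.947
v 2.442 -2.737 -3.638
v 2.179 -1.658 -2.769
v 2.325 -3.027 -3.313
v 2.062 -1.948 -2.444
v 2.482 -3.268 -2.966
v 2.219 -2.19 -2.096
v 2.852 -3.369 -2.729
v 2.59 -2.29 -1.86
v 3.295 -3.29 -2.693
v 3.032 -2.211 -1.824
v 3.641 -3.062 -2.871
v 3.378 -1.983 -2.002
v 3.758 -2.772 -3.196
v 3.495 -1.693 -2.327
f 2 1 4
f 2 4 3
f 4 1 5
f 4 5 3
f 5 1 6
f 5 6 3
f 6 1 7
f 6 7 3
f 7 1 8
f 7 8 3
f 8 1 9
f 8 9 3
f 9 1 10
f 9 10 3
f 10 1 11
f 10 11 3
f 11 1 12
f 11 12 3
f 12 1 13
f 12 13 3
f 13 1 14
f 13 14 3
f 14 1 2
f 14 2 3
f 16 15 18
f 16 18 17
f 18 15 19
f 18 19 17
f 19 15 20
f 19 20 17
f 20 15 21
f 20 21 17
f 21 15 22
f 21 22 17
f 22 15 23
f 22 23 17
f 23 15 24
f 23 24 17
f 24 15 25
f 24 25 17
f 25 15 26
f 25 26 17
f 26 15 16
f 26 16 17
f 28 27 31
f 28 31 29
f 29 31 32
f 29 32 30
f 31 27 33
f 31 33 32
f 32 33 34
f 32 34 30
f 33 27 35
f 33 35 34
f 34 35 36
f 34 36 30
f 35 27 37
f 35 37 36
f 36 37 38
f 36 38 30
f 37 27 39
f 37 39 38
f 38 39 40
f 38 40 30
f 39 27 41
f 39 41 40
f 40 41 42
f 40 42 30
f 41 27 43
f 41 43 42
f 42 43 44
f 42 44 30
f 43 27 28
f 43 28 44
f 44 28 29
f 44 29 30
f 46 45 48
f 46 48 47
f 48 45 49
f 48 49 47
f 49 45 50
f 49 50 47
f 50 45 51
f 50 51 47
f 51 45 52
f 51 52 47
f 52 45 53
f 52 53 47
f 53 45 54
f 53 54 47
f 54 45 55
f 54 55 47
f 55 45 56
f 55 56 47
f 56 45 57
f 56 57 47
f 57 45 46
f 57 46 47
f 59 58 62
f 59 62 60
f 60 62 63
f 60 63 61
f 62 58 64
f 62 64 63
f 63 64 65
f 63 65 61
f 64 58 66
f 64 66 65
f 65 66 67
f 65 67 61
f 66 58 68
f 66 68 67
f 67 68 69
f 67 69 61
f 68 58 70
f 68 70 69
f 69 70 71
f 69 71 61
f 70 58 72
f 70 72 71
f 71 72 73
f 71 73 61
f 72 58 74
f 72 74 73
f 73 74 75
f 73 75 61
f 74 58 76
f 74 76 75
f 75 76 77
f 75 77 61
f 76 58 78
f 76 78 77
f 77 78 79
f 77 79 61
f 78 58 59
f 78 59 79
f 79 59 60
f 79 60 61



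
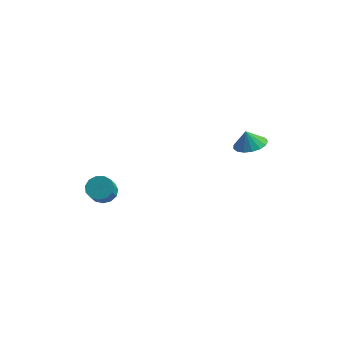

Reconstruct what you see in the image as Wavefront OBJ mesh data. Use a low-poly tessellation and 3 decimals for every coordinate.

v 3.244 0.849 2.323
v 3.843 1.548 2.516
v 2.976 0.811 3.297
v 3.458 1.76 2.418
v 3.024 1.763 2.299
v 2.64 1.557 2.186
v 2.395 1.189 2.104
v 2.344 0.743 2.072
v 2.499 0.321 2.098
v 2.825 0.021 2.175
v 3.247 -0.09 2.287
v 3.668 0.014 2.407
v 3.991 0.31 2.507
v 4.144 0.729 2.566
v 4.09 1.176 2.569
v -3.931 -2.123 -1.525
v -3.346 -2.488 -1.911
v -3.243 -3.201 -1.08
v -3.829 -2.837 -0.695
v -3.155 -2.171 -1.663
v -3.052 -2.885 -0.832
v -3.21 -1.84 -1.371
v -3.107 -2.553 -0.541
v -3.495 -1.598 -1.128
v -3.392 -2.312 -0.298
v -3.918 -1.523 -1.012
v -3.815 -2.237 -0.181
v -4.345 -1.639 -1.058
v -4.242 -2.352 -0.227
v -4.641 -1.908 -1.253
v -4.538 -2.622 -0.422
v -4.712 -2.246 -1.534
v -4.609 -2.959 -0.703
v -4.535 -2.545 -1.813
v -4.432 -3.258 -0.982
v -4.166 -2.709 -2
v -4.063 -3.423 -1.169
v -3.723 -2.688 -2.037
v -3.62 -3.402 -1.206
f 2 1 4
f 2 4 3
f 4 1 5
f 4 5 3
f 5 1 6
f 5 6 3
f 6 1 7
f 6 7 3
f 7 1 8
f 7 8 3
f 8 1 9
f 8 9 3
f 9 1 10
f 9 10 3
f 10 1 11
f 10 11 3
f 11 1 12
f 11 12 3
f 12 1 13
f 12 13 3
f 13 1 14
f 13 14 3
f 14 1 15
f 14 15 3
f 15 1 2
f 15 2 3
f 17 16 20
f 17 20 18
f 18 20 21
f 18 21 19
f 20 16 22
f 20 22 21
f 21 22 23
f 21 23 19
f 22 16 24
f 22 24 23
f 23 24 25
f 23 25 19
f 24 16 26
f 24 26 25
f 25 26 27
f 25 27 19
f 26 16 28
f 26 28 27
f 27 28 29
f 27 29 19
f 28 16 30
f 28 30 29
f 29 30 31
f 29 31 19
f 30 16 32
f 30 32 31
f 31 32 33
f 31 33 19
f 32 16 34
f 32 34 33
f 33 34 35
f 33 35 19
f 34 16 36
f 34 36 35
f 35 36 37
f 35 37 19
f 36 16 38
f 36 38 37
f 37 38 39
f 37 39 19
f 38 16 17
f 38 17 39
f 39 17 18
f 39 18 19



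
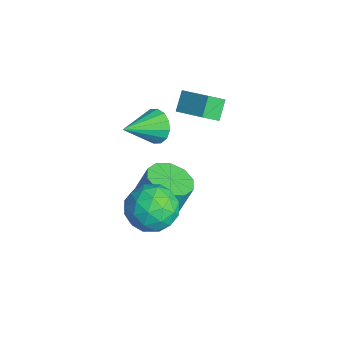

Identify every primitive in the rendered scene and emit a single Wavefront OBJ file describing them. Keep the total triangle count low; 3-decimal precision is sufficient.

v 0.323 -1.381 -3.535
v 1.335 -1.08 -3.707
v 1.429 -0.318 -1.816
v 0.417 -0.619 -1.645
v 0.941 -0.581 -3.888
v 1.034 0.18 -1.998
v 0.31 -0.388 -3.934
v 0.404 0.373 -2.044
v -0.316 -0.574 -3.828
v -0.222 0.187 -1.938
v -0.697 -1.068 -3.61
v -0.604 -0.307 -1.72
v -0.689 -1.682 -3.364
v -0.595 -0.92 -1.473
v -0.294 -2.18 -3.182
v -0.201 -1.419 -1.292
v 0.336 -2.373 -3.136
v 0.43 -1.612 -1.246
v 0.962 -2.187 -3.242
v 1.056 -1.426 -1.352
v 1.344 -1.693 -3.46
v 1.437 -0.932 -1.57
v 1.943 -1.077 -0.633
v 2.97 -1.712 -0.569
v 1.35 -2.188 -2.131
v 2.377 -2.823 -2.067
v 1.554 -2.913 -1.185
v 1.921 -2.227 -0.26
v 2.399 -1.673 -2.44
v 2.766 -0.987 -1.515
v 3.252 -2.081 -1.686
v 2.73 -2.847 -0.91
v 1.59 -1.053 -1.79
v 1.068 -1.819 -1.014
v 2.509 -1.297 -0.47
v 1.811 -2.603 -2.23
v 1.327 -2.656 -1.712
v 1.931 -3.029 -1.674
v 1.892 -1.599 -0.288
v 2.496 -1.973 -0.25
v 1.663 -2.679 -0.612
v 1.824 -1.927 -2.45
v 2.428 -2.301 -2.412
v 2.389 -0.871 -1.026
v 2.993 -1.244 -0.988
v 2.657 -1.221 -2.088
v 3.278 -1.887 -1.089
v 2.929 -2.54 -1.969
v 2.942 -1.864 -2.188
v 3.158 -1.461 -1.645
v 2.971 -2.338 -0.633
v 2.622 -2.99 -1.513
v 2.138 -3.043 -0.995
v 2.354 -2.64 -0.451
v 3.137 -2.554 -1.289
v 1.698 -0.91 -1.187
v 1.349 -1.562 -2.067
v 1.966 -1.26 -2.249
v 2.182 -0.857 -1.705
v 1.391 -1.36 -0.731
v 1.042 -2.013 -1.611
v 1.162 -2.439 -1.055
v 1.378 -2.036 -0.512
v 1.183 -1.346 -1.411
v -2.405 -0.427 -0.866
v -1.667 -0.412 -1.344
v -1.835 -2.013 -0.034
v -1.567 -0.178 -0.966
v -1.692 -0.011 -0.561
v -2.008 0.045 -0.238
v -2.43 -0.026 -0.083
v -2.846 -0.204 -0.137
v -3.144 -0.441 -0.387
v -3.243 -0.675 -0.765
v -3.119 -0.842 -1.17
v -2.803 -0.898 -1.493
v -2.38 -0.828 -1.648
v -1.965 -0.65 -1.594
v -3.059 1.426 -1.275
v -2.913 0.622 -0.631
v -3.697 1.897 -0.542
v -3.552 1.093 0.102
v -1.748 2.187 -0.622
v -1.603 1.383 0.022
v -2.387 2.658 0.111
v -2.241 1.854 0.755
f 2 1 5
f 2 5 3
f 3 5 6
f 3 6 4
f 5 1 7
f 5 7 6
f 6 7 8
f 6 8 4
f 7 1 9
f 7 9 8
f 8 9 10
f 8 10 4
f 9 1 11
f 9 11 10
f 10 11 12
f 10 12 4
f 11 1 13
f 11 13 12
f 12 13 14
f 12 14 4
f 13 1 15
f 13 15 14
f 14 15 16
f 14 16 4
f 15 1 17
f 15 17 16
f 16 17 18
f 16 18 4
f 17 1 19
f 17 19 18
f 18 19 20
f 18 20 4
f 19 1 21
f 19 21 20
f 20 21 22
f 20 22 4
f 21 1 2
f 21 2 22
f 22 2 3
f 22 3 4
f 23 60 39
f 60 34 63
f 39 63 28
f 60 63 39
f 23 39 35
f 39 28 40
f 35 40 24
f 39 40 35
f 23 35 44
f 35 24 45
f 44 45 30
f 35 45 44
f 23 44 56
f 44 30 59
f 56 59 33
f 44 59 56
f 23 56 60
f 56 33 64
f 60 64 34
f 56 64 60
f 24 40 51
f 40 28 54
f 51 54 32
f 40 54 51
f 28 63 41
f 63 34 62
f 41 62 27
f 63 62 41
f 34 64 61
f 64 33 57
f 61 57 25
f 64 57 61
f 33 59 58
f 59 30 46
f 58 46 29
f 59 46 58
f 30 45 50
f 45 24 47
f 50 47 31
f 45 47 50
f 26 52 38
f 52 32 53
f 38 53 27
f 52 53 38
f 26 38 36
f 38 27 37
f 36 37 25
f 38 37 36
f 26 36 43
f 36 25 42
f 43 42 29
f 36 42 43
f 26 43 48
f 43 29 49
f 48 49 31
f 43 49 48
f 26 48 52
f 48 31 55
f 52 55 32
f 48 55 52
f 27 53 41
f 53 32 54
f 41 54 28
f 53 54 41
f 25 37 61
f 37 27 62
f 61 62 34
f 37 62 61
f 29 42 58
f 42 25 57
f 58 57 33
f 42 57 58
f 31 49 50
f 49 29 46
f 50 46 30
f 49 46 50
f 32 55 51
f 55 31 47
f 51 47 24
f 55 47 51
f 66 65 68
f 66 68 67
f 68 65 69
f 68 69 67
f 69 65 70
f 69 70 67
f 70 65 71
f 70 71 67
f 71 65 72
f 71 72 67
f 72 65 73
f 72 73 67
f 73 65 74
f 73 74 67
f 74 65 75
f 74 75 67
f 75 65 76
f 75 76 67
f 76 65 77
f 76 77 67
f 77 65 78
f 77 78 67
f 78 65 66
f 78 66 67
f 80 82 79
f 83 80 79
f 79 82 81
f 81 83 79
f 80 86 82
f 84 80 83
f 84 86 80
f 82 86 81
f 85 83 81
f 81 86 85
f 85 84 83
f 86 84 85



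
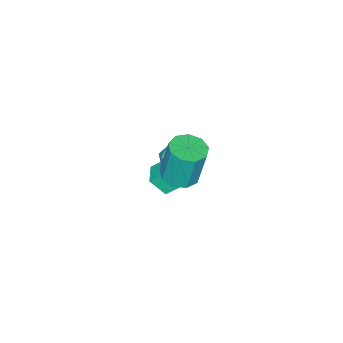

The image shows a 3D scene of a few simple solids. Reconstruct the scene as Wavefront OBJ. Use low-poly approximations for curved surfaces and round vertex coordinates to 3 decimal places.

v -0.218 -0.331 2.457
v 0.561 -0.075 2.482
v 0.396 0.247 4.347
v -0.382 -0.009 4.323
v 0.22 0.358 2.377
v 0.055 0.68 4.243
v -0.326 0.469 2.31
v -0.491 0.79 4.175
v -0.821 0.205 2.312
v -0.986 0.526 4.177
v -1.034 -0.309 2.382
v -1.199 0.012 4.247
v -0.865 -0.834 2.487
v -1.029 -0.512 4.352
v -0.393 -1.123 2.578
v -0.557 -0.801 4.444
v 0.161 -1.041 2.613
v -0.004 -0.72 4.479
v 0.538 -0.627 2.575
v 0.373 -0.306 4.44
v -2.976 -2.277 -0.177
v -2.612 -1.854 0.181
v -2.348 -3.086 0.139
v -1.984 -2.663 0.497
v -2.605 -2.803 0.68
v -2.993 -2.303 0.485
v -1.967 -2.637 -0.165
v -2.355 -2.137 -0.36
v -1.988 -2.077 0.189
v -2.383 -2.18 0.711
v -2.577 -2.76 -0.391
v -2.972 -2.863 0.131
v -2.636 -3.764 -1.544
v -3.16 -3.131 -0.874
v -2.975 -3.165 -2.376
v -3.499 -2.532 -1.706
v -1.801 -3.168 -1.454
v -2.325 -2.535 -0.784
v -2.14 -2.569 -2.286
v -2.664 -1.936 -1.616
f 2 1 5
f 2 5 3
f 3 5 6
f 3 6 4
f 5 1 7
f 5 7 6
f 6 7 8
f 6 8 4
f 7 1 9
f 7 9 8
f 8 9 10
f 8 10 4
f 9 1 11
f 9 11 10
f 10 11 12
f 10 12 4
f 11 1 13
f 11 13 12
f 12 13 14
f 12 14 4
f 13 1 15
f 13 15 14
f 14 15 16
f 14 16 4
f 15 1 17
f 15 17 16
f 16 17 18
f 16 18 4
f 17 1 19
f 17 19 18
f 18 19 20
f 18 20 4
f 19 1 2
f 19 2 20
f 20 2 3
f 20 3 4
f 21 32 26
f 21 26 22
f 21 22 28
f 21 28 31
f 21 31 32
f 22 26 30
f 26 32 25
f 32 31 23
f 31 28 27
f 28 22 29
f 24 30 25
f 24 25 23
f 24 23 27
f 24 27 29
f 24 29 30
f 25 30 26
f 23 25 32
f 27 23 31
f 29 27 28
f 30 29 22
f 34 36 33
f 37 34 33
f 33 36 35
f 35 37 33
f 34 40 36
f 38 34 37
f 38 40 34
f 36 40 35
f 39 37 35
f 35 40 39
f 39 38 37
f 40 38 39



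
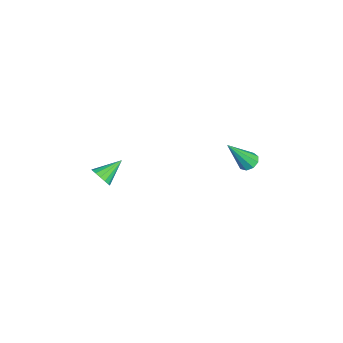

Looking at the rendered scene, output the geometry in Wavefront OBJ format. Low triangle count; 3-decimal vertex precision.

v -3.469 3.739 -3.366
v -3.225 3.374 -3.662
v -3.071 2.761 -1.834
v -2.988 3.629 -3.56
v -2.977 3.936 -3.367
v -3.196 4.151 -3.174
v -3.542 4.173 -3.07
v -3.855 3.992 -3.104
v -3.986 3.692 -3.261
v -3.876 3.415 -3.467
v -3.575 3.289 -3.625
v -1.285 -2.768 -2.417
v -0.787 -2.573 -2.219
v -1.895 -1.852 -1.783
v -0.831 -2.428 -2.472
v -0.997 -2.373 -2.71
v -1.24 -2.425 -2.87
v -1.495 -2.568 -2.908
v -1.694 -2.765 -2.814
v -1.783 -2.963 -2.614
v -1.739 -3.108 -2.362
v -1.573 -3.163 -2.123
v -1.33 -3.111 -1.964
v -1.075 -2.968 -1.926
v -0.877 -2.771 -2.019
f 2 1 4
f 2 4 3
f 4 1 5
f 4 5 3
f 5 1 6
f 5 6 3
f 6 1 7
f 6 7 3
f 7 1 8
f 7 8 3
f 8 1 9
f 8 9 3
f 9 1 10
f 9 10 3
f 10 1 11
f 10 11 3
f 11 1 2
f 11 2 3
f 13 12 15
f 13 15 14
f 15 12 16
f 15 16 14
f 16 12 17
f 16 17 14
f 17 12 18
f 17 18 14
f 18 12 19
f 18 19 14
f 19 12 20
f 19 20 14
f 20 12 21
f 20 21 14
f 21 12 22
f 21 22 14
f 22 12 23
f 22 23 14
f 23 12 24
f 23 24 14
f 24 12 25
f 24 25 14
f 25 12 13
f 25 13 14



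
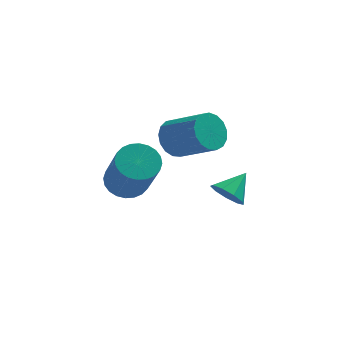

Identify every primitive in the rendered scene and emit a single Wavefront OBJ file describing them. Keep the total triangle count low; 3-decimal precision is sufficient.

v -1.11 -2.111 -0.195
v -0.405 -2.048 -0.326
v -0.005 -3.165 1.284
v -0.71 -3.229 1.415
v -0.45 -1.825 -0.16
v -0.05 -2.943 1.449
v -0.596 -1.646 0
v -0.196 -2.764 1.61
v -0.82 -1.538 0.131
v -0.42 -2.656 1.74
v -1.088 -1.518 0.212
v -0.688 -2.635 1.822
v -1.359 -1.587 0.231
v -0.96 -2.705 1.841
v -1.593 -1.736 0.185
v -1.193 -2.854 1.795
v -1.753 -1.943 0.082
v -1.353 -3.06 1.692
v -1.815 -2.175 -0.064
v -1.415 -3.292 1.546
v -1.77 -2.397 -0.229
v -1.37 -3.515 1.38
v -1.624 -2.576 -0.39
v -1.224 -3.694 1.22
v -1.4 -2.684 -0.52
v -1 -3.802 1.089
v -1.132 -2.705 -0.602
v -0.732 -3.822 1.008
v -0.86 -2.635 -0.621
v -0.461 -3.753 0.989
v -0.627 -2.486 -0.575
v -0.227 -3.604 1.035
v -0.467 -2.28 -0.472
v -0.067 -3.397 1.138
v 0.375 0.746 -0.155
v 0.765 0.637 -0.787
v 1.894 -0.135 0.043
v 1.505 -0.026 0.675
v 0.888 0.951 -0.663
v 2.017 0.178 0.167
v 0.894 1.217 -0.422
v 2.023 0.445 0.408
v 0.781 1.376 -0.121
v 1.91 0.604 0.709
v 0.575 1.39 0.173
v 1.704 0.618 1.003
v 0.323 1.257 0.391
v 1.453 0.485 1.221
v 0.084 1.007 0.485
v 1.213 0.235 1.315
v -0.089 0.697 0.432
v 1.04 -0.075 1.262
v -0.156 0.398 0.244
v 0.973 -0.374 1.074
v -0.101 0.179 -0.035
v 1.029 -0.593 0.795
v 0.064 0.09 -0.341
v 1.193 -0.682 0.489
v 0.299 0.151 -0.605
v 1.429 -0.621 0.225
v 0.552 0.348 -0.766
v 1.682 -0.424 0.064
v 2.011 -0.936 -1.702
v 2.478 -1.388 -1.706
v 2.629 -0.304 -1.098
v 2.531 -1.112 -2.05
v 2.342 -0.753 -2.231
v 1.997 -0.479 -2.165
v 1.659 -0.42 -1.882
v 1.486 -0.601 -1.515
v 1.559 -0.94 -1.235
v 1.843 -1.276 -1.174
v 2.206 -1.453 -1.36
f 2 1 5
f 2 5 3
f 3 5 6
f 3 6 4
f 5 1 7
f 5 7 6
f 6 7 8
f 6 8 4
f 7 1 9
f 7 9 8
f 8 9 10
f 8 10 4
f 9 1 11
f 9 11 10
f 10 11 12
f 10 12 4
f 11 1 13
f 11 13 12
f 12 13 14
f 12 14 4
f 13 1 15
f 13 15 14
f 14 15 16
f 14 16 4
f 15 1 17
f 15 17 16
f 16 17 18
f 16 18 4
f 17 1 19
f 17 19 18
f 18 19 20
f 18 20 4
f 19 1 21
f 19 21 20
f 20 21 22
f 20 22 4
f 21 1 23
f 21 23 22
f 22 23 24
f 22 24 4
f 23 1 25
f 23 25 24
f 24 25 26
f 24 26 4
f 25 1 27
f 25 27 26
f 26 27 28
f 26 28 4
f 27 1 29
f 27 29 28
f 28 29 30
f 28 30 4
f 29 1 31
f 29 31 30
f 30 31 32
f 30 32 4
f 31 1 33
f 31 33 32
f 32 33 34
f 32 34 4
f 33 1 2
f 33 2 34
f 34 2 3
f 34 3 4
f 36 35 39
f 36 39 37
f 37 39 40
f 37 40 38
f 39 35 41
f 39 41 40
f 40 41 42
f 40 42 38
f 41 35 43
f 41 43 42
f 42 43 44
f 42 44 38
f 43 35 45
f 43 45 44
f 44 45 46
f 44 46 38
f 45 35 47
f 45 47 46
f 46 47 48
f 46 48 38
f 47 35 49
f 47 49 48
f 48 49 50
f 48 50 38
f 49 35 51
f 49 51 50
f 50 51 52
f 50 52 38
f 51 35 53
f 51 53 52
f 52 53 54
f 52 54 38
f 53 35 55
f 53 55 54
f 54 55 56
f 54 56 38
f 55 35 57
f 55 57 56
f 56 57 58
f 56 58 38
f 57 35 59
f 57 59 58
f 58 59 60
f 58 60 38
f 59 35 61
f 59 61 60
f 60 61 62
f 60 62 38
f 61 35 36
f 61 36 62
f 62 36 37
f 62 37 38
f 64 63 66
f 64 66 65
f 66 63 67
f 66 67 65
f 67 63 68
f 67 68 65
f 68 63 69
f 68 69 65
f 69 63 70
f 69 70 65
f 70 63 71
f 70 71 65
f 71 63 72
f 71 72 65
f 72 63 73
f 72 73 65
f 73 63 64
f 73 64 65



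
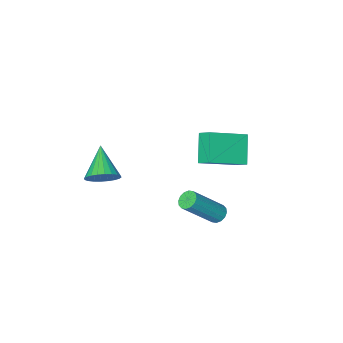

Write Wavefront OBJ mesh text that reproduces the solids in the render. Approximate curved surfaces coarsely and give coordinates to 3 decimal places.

v 1.61 -1.735 0.301
v 2.302 -2.217 0.086
v 0.97 -3.125 1.359
v 2.415 -2.058 0.364
v 2.407 -1.851 0.632
v 2.277 -1.625 0.85
v 2.045 -1.416 0.984
v 1.747 -1.256 1.015
v 1.429 -1.169 0.936
v 1.138 -1.167 0.762
v 0.919 -1.253 0.517
v 0.805 -1.412 0.239
v 0.814 -1.619 -0.029
v 0.944 -1.845 -0.247
v 1.175 -2.054 -0.381
v 1.473 -2.214 -0.412
v 1.792 -2.301 -0.333
v 2.083 -2.303 -0.159
v -1.122 4.024 1.035
v -0.84 4.382 0.805
v 0.644 4.234 2.395
v 0.362 3.876 2.625
v -1.001 4.515 0.968
v 0.483 4.367 2.557
v -1.194 4.516 1.148
v 0.29 4.368 2.738
v -1.367 4.386 1.298
v 0.117 4.238 2.888
v -1.475 4.158 1.377
v 0.009 4.01 2.967
v -1.489 3.895 1.365
v -0.005 3.747 2.955
v -1.404 3.666 1.265
v 0.08 3.518 2.855
v -1.243 3.533 1.103
v 0.241 3.385 2.692
v -1.05 3.532 0.922
v 0.434 3.384 2.512
v -0.877 3.662 0.772
v 0.607 3.514 2.362
v -0.769 3.89 0.693
v 0.715 3.742 2.283
v -0.755 4.153 0.705
v 0.729 4.005 2.295
v -4.094 0.76 2.855
v -2.207 0.525 3.647
v -4.226 1.487 3.386
v -2.339 1.252 4.178
v -3.481 1.728 1.682
v -1.594 1.493 2.474
v -3.613 2.455 2.213
v -1.726 2.22 3.005
f 2 1 4
f 2 4 3
f 4 1 5
f 4 5 3
f 5 1 6
f 5 6 3
f 6 1 7
f 6 7 3
f 7 1 8
f 7 8 3
f 8 1 9
f 8 9 3
f 9 1 10
f 9 10 3
f 10 1 11
f 10 11 3
f 11 1 12
f 11 12 3
f 12 1 13
f 12 13 3
f 13 1 14
f 13 14 3
f 14 1 15
f 14 15 3
f 15 1 16
f 15 16 3
f 16 1 17
f 16 17 3
f 17 1 18
f 17 18 3
f 18 1 2
f 18 2 3
f 20 19 23
f 20 23 21
f 21 23 24
f 21 24 22
f 23 19 25
f 23 25 24
f 24 25 26
f 24 26 22
f 25 19 27
f 25 27 26
f 26 27 28
f 26 28 22
f 27 19 29
f 27 29 28
f 28 29 30
f 28 30 22
f 29 19 31
f 29 31 30
f 30 31 32
f 30 32 22
f 31 19 33
f 31 33 32
f 32 33 34
f 32 34 22
f 33 19 35
f 33 35 34
f 34 35 36
f 34 36 22
f 35 19 37
f 35 37 36
f 36 37 38
f 36 38 22
f 37 19 39
f 37 39 38
f 38 39 40
f 38 40 22
f 39 19 41
f 39 41 40
f 40 41 42
f 40 42 22
f 41 19 43
f 41 43 42
f 42 43 44
f 42 44 22
f 43 19 20
f 43 20 44
f 44 20 21
f 44 21 22
f 46 48 45
f 49 46 45
f 45 48 47
f 47 49 45
f 46 52 48
f 50 46 49
f 50 52 46
f 48 52 47
f 51 49 47
f 47 52 51
f 51 50 49
f 52 50 51



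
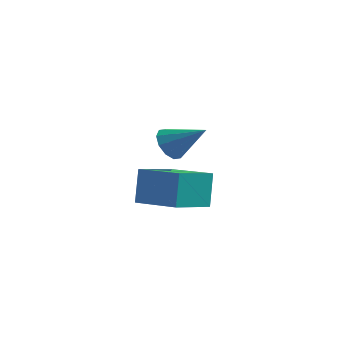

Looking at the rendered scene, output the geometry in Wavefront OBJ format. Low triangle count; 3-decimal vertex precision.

v -2.588 -2.315 3.237
v -2.232 -1.857 2.687
v -1.132 -2.265 4.223
v -2.46 -1.559 3.009
v -2.738 -1.551 3.418
v -2.958 -1.834 3.758
v -3.037 -2.301 3.899
v -2.945 -2.774 3.787
v -2.716 -3.071 3.465
v -2.439 -3.08 3.055
v -2.219 -2.797 2.715
v -2.139 -2.329 2.575
v -5.228 0.277 -1.675
v -5.363 0.93 -0.089
v -4.518 2.105 -2.368
v -4.652 2.758 -0.783
v -3.168 -0.358 -1.237
v -3.302 0.295 0.348
v -2.457 1.47 -1.931
v -2.592 2.123 -0.345
f 2 1 4
f 2 4 3
f 4 1 5
f 4 5 3
f 5 1 6
f 5 6 3
f 6 1 7
f 6 7 3
f 7 1 8
f 7 8 3
f 8 1 9
f 8 9 3
f 9 1 10
f 9 10 3
f 10 1 11
f 10 11 3
f 11 1 12
f 11 12 3
f 12 1 2
f 12 2 3
f 14 16 13
f 17 14 13
f 13 16 15
f 15 17 13
f 14 20 16
f 18 14 17
f 18 20 14
f 16 20 15
f 19 17 15
f 15 20 19
f 19 18 17
f 20 18 19



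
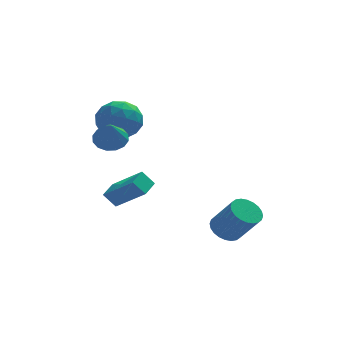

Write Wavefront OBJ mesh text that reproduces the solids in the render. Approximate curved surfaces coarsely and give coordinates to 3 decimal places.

v 1.94 -0.41 -4.309
v 2.506 0.183 -4.334
v 3.366 -0.578 -2.896
v 2.8 -1.17 -2.871
v 2.29 0.311 -4.137
v 3.15 -0.449 -2.699
v 2.02 0.33 -3.966
v 2.88 -0.43 -2.528
v 1.739 0.237 -3.847
v 2.599 -0.523 -2.409
v 1.487 0.045 -3.798
v 2.347 -0.716 -2.36
v 1.305 -0.217 -3.827
v 2.165 -0.977 -2.389
v 1.22 -0.507 -3.93
v 2.08 -1.268 -2.492
v 1.244 -0.783 -4.09
v 2.104 -1.544 -2.652
v 1.374 -1.002 -4.284
v 2.234 -1.763 -2.846
v 1.59 -1.131 -4.481
v 2.45 -1.891 -3.043
v 1.86 -1.15 -4.652
v 2.72 -1.91 -3.214
v 2.141 -1.057 -4.771
v 3.001 -1.817 -3.333
v 2.393 -0.864 -4.82
v 3.253 -1.625 -3.382
v 2.575 -0.603 -4.791
v 3.435 -1.363 -3.353
v 2.66 -0.312 -4.688
v 3.52 -1.073 -3.25
v 2.636 -0.036 -4.528
v 3.496 -0.797 -3.09
v -3.111 -0.533 1.432
v -2.335 -0.694 1.323
v -3.149 -1.547 2.668
v -2.342 -0.374 1.586
v -2.555 -0.096 1.807
v -2.917 0.064 1.928
v -3.331 0.065 1.915
v -3.686 -0.094 1.774
v -3.887 -0.371 1.54
v -3.88 -0.692 1.278
v -3.667 -0.969 1.056
v -3.304 -1.13 0.936
v -2.89 -1.131 0.948
v -2.536 -0.971 1.09
v -3.44 3.114 -3.681
v -2.093 2.172 -2.473
v -2.986 4.065 -3.445
v -1.639 3.123 -2.238
v -2.861 3.017 -4.402
v -1.514 2.075 -3.195
v -2.407 3.968 -4.167
v -1.06 3.026 -2.959
v -3.079 3.822 1.365
v -2.346 3.332 2.145
v -2.994 2.248 0.295
v -2.261 1.758 1.075
v -3.388 1.942 1.361
v -3.441 2.915 2.023
v -1.899 2.665 0.417
v -1.952 3.638 1.079
v -1.617 2.616 1.559
v -2.537 2.17 2.143
v -2.803 3.41 0.297
v -3.723 2.964 0.881
v -2.72 3.715 1.849
v -2.62 1.865 0.591
v -3.282 1.973 0.759
v -2.852 1.685 1.218
v -3.364 3.47 1.777
v -2.933 3.182 2.236
v -3.545 2.365 1.775
v -2.407 2.398 0.204
v -1.976 2.11 0.663
v -2.488 3.895 1.222
v -2.058 3.607 1.681
v -1.795 3.215 0.665
v -1.861 3.006 1.963
v -1.81 2.081 1.334
v -1.598 2.614 0.947
v -1.629 3.186 1.336
v -2.401 2.744 2.306
v -2.351 1.818 1.677
v -3.014 1.927 1.846
v -3.045 2.499 2.234
v -1.973 2.323 1.962
v -2.989 3.762 0.763
v -2.939 2.836 0.134
v -2.295 3.081 0.206
v -2.326 3.653 0.594
v -3.53 3.499 1.106
v -3.479 2.574 0.477
v -3.711 2.394 1.104
v -3.742 2.966 1.493
v -3.367 3.257 0.478
f 2 1 5
f 2 5 3
f 3 5 6
f 3 6 4
f 5 1 7
f 5 7 6
f 6 7 8
f 6 8 4
f 7 1 9
f 7 9 8
f 8 9 10
f 8 10 4
f 9 1 11
f 9 11 10
f 10 11 12
f 10 12 4
f 11 1 13
f 11 13 12
f 12 13 14
f 12 14 4
f 13 1 15
f 13 15 14
f 14 15 16
f 14 16 4
f 15 1 17
f 15 17 16
f 16 17 18
f 16 18 4
f 17 1 19
f 17 19 18
f 18 19 20
f 18 20 4
f 19 1 21
f 19 21 20
f 20 21 22
f 20 22 4
f 21 1 23
f 21 23 22
f 22 23 24
f 22 24 4
f 23 1 25
f 23 25 24
f 24 25 26
f 24 26 4
f 25 1 27
f 25 27 26
f 26 27 28
f 26 28 4
f 27 1 29
f 27 29 28
f 28 29 30
f 28 30 4
f 29 1 31
f 29 31 30
f 30 31 32
f 30 32 4
f 31 1 33
f 31 33 32
f 32 33 34
f 32 34 4
f 33 1 2
f 33 2 34
f 34 2 3
f 34 3 4
f 36 35 38
f 36 38 37
f 38 35 39
f 38 39 37
f 39 35 40
f 39 40 37
f 40 35 41
f 40 41 37
f 41 35 42
f 41 42 37
f 42 35 43
f 42 43 37
f 43 35 44
f 43 44 37
f 44 35 45
f 44 45 37
f 45 35 46
f 45 46 37
f 46 35 47
f 46 47 37
f 47 35 48
f 47 48 37
f 48 35 36
f 48 36 37
f 50 52 49
f 53 50 49
f 49 52 51
f 51 53 49
f 50 56 52
f 54 50 53
f 54 56 50
f 52 56 51
f 55 53 51
f 51 56 55
f 55 54 53
f 56 54 55
f 57 94 73
f 94 68 97
f 73 97 62
f 94 97 73
f 57 73 69
f 73 62 74
f 69 74 58
f 73 74 69
f 57 69 78
f 69 58 79
f 78 79 64
f 69 79 78
f 57 78 90
f 78 64 93
f 90 93 67
f 78 93 90
f 57 90 94
f 90 67 98
f 94 98 68
f 90 98 94
f 58 74 85
f 74 62 88
f 85 88 66
f 74 88 85
f 62 97 75
f 97 68 96
f 75 96 61
f 97 96 75
f 68 98 95
f 98 67 91
f 95 91 59
f 98 91 95
f 67 93 92
f 93 64 80
f 92 80 63
f 93 80 92
f 64 79 84
f 79 58 81
f 84 81 65
f 79 81 84
f 60 86 72
f 86 66 87
f 72 87 61
f 86 87 72
f 60 72 70
f 72 61 71
f 70 71 59
f 72 71 70
f 60 70 77
f 70 59 76
f 77 76 63
f 70 76 77
f 60 77 82
f 77 63 83
f 82 83 65
f 77 83 82
f 60 82 86
f 82 65 89
f 86 89 66
f 82 89 86
f 61 87 75
f 87 66 88
f 75 88 62
f 87 88 75
f 59 71 95
f 71 61 96
f 95 96 68
f 71 96 95
f 63 76 92
f 76 59 91
f 92 91 67
f 76 91 92
f 65 83 84
f 83 63 80
f 84 80 64
f 83 80 84
f 66 89 85
f 89 65 81
f 85 81 58
f 89 81 85

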